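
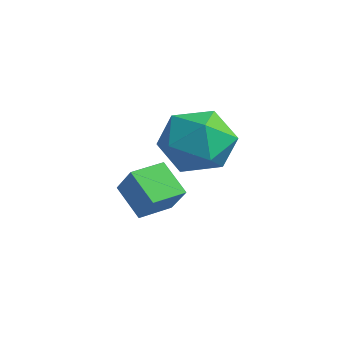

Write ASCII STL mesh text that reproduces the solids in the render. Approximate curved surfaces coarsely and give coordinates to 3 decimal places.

solid 
facet normal 0.390 0.863 -0.320
outer loop
vertex 3.461 -3.184 -0.37
vertex 2.673 -2.559 0.356
vertex 3.783 -2.898 0.793
endloop
endfacet
facet normal 0.880 0.344 -0.328
outer loop
vertex 3.461 -3.184 -0.37
vertex 3.783 -2.898 0.793
vertex 4.05 -4.019 0.333
endloop
endfacet
facet normal 0.638 -0.180 -0.748
outer loop
vertex 3.461 -3.184 -0.37
vertex 4.05 -4.019 0.333
vertex 3.105 -4.373 -0.388
endloop
endfacet
facet normal -0.000 0.015 -1.000
outer loop
vertex 3.461 -3.184 -0.37
vertex 3.105 -4.373 -0.388
vertex 2.254 -3.47 -0.374
endloop
endfacet
facet normal -0.154 0.660 -0.735
outer loop
vertex 3.461 -3.184 -0.37
vertex 2.254 -3.47 -0.374
vertex 2.673 -2.559 0.356
endloop
endfacet
facet normal 0.938 0.086 0.335
outer loop
vertex 4.05 -4.019 0.333
vertex 3.783 -2.898 0.793
vertex 3.626 -3.91 1.494
endloop
endfacet
facet normal 0.146 0.926 0.347
outer loop
vertex 3.783 -2.898 0.793
vertex 2.673 -2.559 0.356
vertex 2.775 -3.007 1.508
endloop
endfacet
facet normal -0.734 0.597 -0.324
outer loop
vertex 2.673 -2.559 0.356
vertex 2.254 -3.47 -0.374
vertex 1.83 -3.361 0.787
endloop
endfacet
facet normal -0.485 -0.446 -0.752
outer loop
vertex 2.254 -3.47 -0.374
vertex 3.105 -4.373 -0.388
vertex 2.097 -4.482 0.327
endloop
endfacet
facet normal 0.548 -0.762 -0.345
outer loop
vertex 3.105 -4.373 -0.388
vertex 4.05 -4.019 0.333
vertex 3.207 -4.821 0.764
endloop
endfacet
facet normal 0.000 -0.015 1.000
outer loop
vertex 2.419 -4.196 1.49
vertex 3.626 -3.91 1.494
vertex 2.775 -3.007 1.508
endloop
endfacet
facet normal -0.638 0.180 0.748
outer loop
vertex 2.419 -4.196 1.49
vertex 2.775 -3.007 1.508
vertex 1.83 -3.361 0.787
endloop
endfacet
facet normal -0.880 -0.344 0.328
outer loop
vertex 2.419 -4.196 1.49
vertex 1.83 -3.361 0.787
vertex 2.097 -4.482 0.327
endloop
endfacet
facet normal -0.390 -0.863 0.320
outer loop
vertex 2.419 -4.196 1.49
vertex 2.097 -4.482 0.327
vertex 3.207 -4.821 0.764
endloop
endfacet
facet normal 0.154 -0.660 0.735
outer loop
vertex 2.419 -4.196 1.49
vertex 3.207 -4.821 0.764
vertex 3.626 -3.91 1.494
endloop
endfacet
facet normal 0.485 0.446 0.752
outer loop
vertex 2.775 -3.007 1.508
vertex 3.626 -3.91 1.494
vertex 3.783 -2.898 0.793
endloop
endfacet
facet normal -0.548 0.762 0.345
outer loop
vertex 1.83 -3.361 0.787
vertex 2.775 -3.007 1.508
vertex 2.673 -2.559 0.356
endloop
endfacet
facet normal -0.938 -0.086 -0.335
outer loop
vertex 2.097 -4.482 0.327
vertex 1.83 -3.361 0.787
vertex 2.254 -3.47 -0.374
endloop
endfacet
facet normal -0.146 -0.926 -0.347
outer loop
vertex 3.207 -4.821 0.764
vertex 2.097 -4.482 0.327
vertex 3.105 -4.373 -0.388
endloop
endfacet
facet normal 0.734 -0.597 0.324
outer loop
vertex 3.626 -3.91 1.494
vertex 3.207 -4.821 0.764
vertex 4.05 -4.019 0.333
endloop
endfacet
facet normal -0.771 -0.070 0.633
outer loop
vertex 0.59 -4.389 -1.422
vertex 0.543 -3.212 -1.35
vertex -0.217 -4.361 -2.402
endloop
endfacet
facet normal 0.040 -0.997 -0.061
outer loop
vertex 0.817 -4.268 -3.25
vertex 0.59 -4.389 -1.422
vertex -0.217 -4.361 -2.402
endloop
endfacet
facet normal -0.771 -0.070 0.633
outer loop
vertex -0.217 -4.361 -2.402
vertex 0.543 -3.212 -1.35
vertex -0.264 -3.184 -2.33
endloop
endfacet
facet normal -0.635 0.022 -0.772
outer loop
vertex -0.264 -3.184 -2.33
vertex 0.817 -4.268 -3.25
vertex -0.217 -4.361 -2.402
endloop
endfacet
facet normal 0.635 -0.022 0.772
outer loop
vertex 0.59 -4.389 -1.422
vertex 1.577 -3.119 -2.198
vertex 0.543 -3.212 -1.35
endloop
endfacet
facet normal 0.040 -0.997 -0.061
outer loop
vertex 1.624 -4.296 -2.27
vertex 0.59 -4.389 -1.422
vertex 0.817 -4.268 -3.25
endloop
endfacet
facet normal 0.635 -0.022 0.772
outer loop
vertex 1.624 -4.296 -2.27
vertex 1.577 -3.119 -2.198
vertex 0.59 -4.389 -1.422
endloop
endfacet
facet normal -0.040 0.997 0.061
outer loop
vertex 0.543 -3.212 -1.35
vertex 1.577 -3.119 -2.198
vertex -0.264 -3.184 -2.33
endloop
endfacet
facet normal -0.635 0.022 -0.772
outer loop
vertex 0.77 -3.091 -3.178
vertex 0.817 -4.268 -3.25
vertex -0.264 -3.184 -2.33
endloop
endfacet
facet normal -0.040 0.997 0.061
outer loop
vertex -0.264 -3.184 -2.33
vertex 1.577 -3.119 -2.198
vertex 0.77 -3.091 -3.178
endloop
endfacet
facet normal 0.771 0.070 -0.633
outer loop
vertex 0.77 -3.091 -3.178
vertex 1.624 -4.296 -2.27
vertex 0.817 -4.268 -3.25
endloop
endfacet
facet normal 0.771 0.070 -0.633
outer loop
vertex 1.577 -3.119 -2.198
vertex 1.624 -4.296 -2.27
vertex 0.77 -3.091 -3.178
endloop
endfacet

endsolid


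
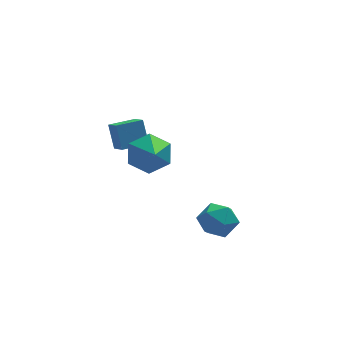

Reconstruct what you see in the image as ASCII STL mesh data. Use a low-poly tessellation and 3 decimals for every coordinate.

solid 
facet normal -0.955 -0.294 0.023
outer loop
vertex -1.959 2.405 1.269
vertex -2.218 3.211 0.815
vertex -1.791 1.765 0.035
endloop
endfacet
facet normal 0.270 -0.839 0.472
outer loop
vertex -0.482 2.169 0.005
vertex -1.959 2.405 1.269
vertex -1.791 1.765 0.035
endloop
endfacet
facet normal -0.956 -0.294 0.022
outer loop
vertex -1.791 1.765 0.035
vertex -2.218 3.211 0.815
vertex -2.049 2.571 -0.418
endloop
endfacet
facet normal 0.121 -0.457 -0.881
outer loop
vertex -2.049 2.571 -0.418
vertex -0.482 2.169 0.005
vertex -1.791 1.765 0.035
endloop
endfacet
facet normal -0.121 0.457 0.881
outer loop
vertex -1.959 2.405 1.269
vertex -0.909 3.615 0.785
vertex -2.218 3.211 0.815
endloop
endfacet
facet normal 0.270 -0.839 0.472
outer loop
vertex -0.651 2.809 1.238
vertex -1.959 2.405 1.269
vertex -0.482 2.169 0.005
endloop
endfacet
facet normal -0.120 0.457 0.881
outer loop
vertex -0.651 2.809 1.238
vertex -0.909 3.615 0.785
vertex -1.959 2.405 1.269
endloop
endfacet
facet normal -0.270 0.839 -0.472
outer loop
vertex -2.218 3.211 0.815
vertex -0.909 3.615 0.785
vertex -2.049 2.571 -0.418
endloop
endfacet
facet normal 0.120 -0.458 -0.881
outer loop
vertex -0.741 2.975 -0.449
vertex -0.482 2.169 0.005
vertex -2.049 2.571 -0.418
endloop
endfacet
facet normal -0.270 0.839 -0.472
outer loop
vertex -2.049 2.571 -0.418
vertex -0.909 3.615 0.785
vertex -0.741 2.975 -0.449
endloop
endfacet
facet normal 0.955 0.295 -0.022
outer loop
vertex -0.741 2.975 -0.449
vertex -0.651 2.809 1.238
vertex -0.482 2.169 0.005
endloop
endfacet
facet normal 0.956 0.293 -0.022
outer loop
vertex -0.909 3.615 0.785
vertex -0.651 2.809 1.238
vertex -0.741 2.975 -0.449
endloop
endfacet
facet normal -0.133 0.176 0.975
outer loop
vertex 1.87 -0.871 -2.233
vertex 1.48 -1.839 -2.111
vertex 2.512 -1.671 -2.001
endloop
endfacet
facet normal 0.421 0.548 0.723
outer loop
vertex 1.87 -0.871 -2.233
vertex 2.512 -1.671 -2.001
vertex 2.802 -0.954 -2.713
endloop
endfacet
facet normal 0.186 0.963 0.194
outer loop
vertex 1.87 -0.871 -2.233
vertex 2.802 -0.954 -2.713
vertex 1.95 -0.679 -3.264
endloop
endfacet
facet normal -0.514 0.849 0.118
outer loop
vertex 1.87 -0.871 -2.233
vertex 1.95 -0.679 -3.264
vertex 1.132 -1.226 -2.892
endloop
endfacet
facet normal -0.712 0.363 0.602
outer loop
vertex 1.87 -0.871 -2.233
vertex 1.132 -1.226 -2.892
vertex 1.48 -1.839 -2.111
endloop
endfacet
facet normal 0.890 0.085 0.448
outer loop
vertex 2.802 -0.954 -2.713
vertex 2.512 -1.671 -2.001
vertex 2.988 -1.974 -2.888
endloop
endfacet
facet normal -0.007 -0.516 0.857
outer loop
vertex 2.512 -1.671 -2.001
vertex 1.48 -1.839 -2.111
vertex 2.17 -2.521 -2.516
endloop
endfacet
facet normal -0.944 -0.215 0.252
outer loop
vertex 1.48 -1.839 -2.111
vertex 1.132 -1.226 -2.892
vertex 1.318 -2.246 -3.067
endloop
endfacet
facet normal -0.625 0.573 -0.531
outer loop
vertex 1.132 -1.226 -2.892
vertex 1.95 -0.679 -3.264
vertex 1.608 -1.529 -3.779
endloop
endfacet
facet normal 0.509 0.758 -0.409
outer loop
vertex 1.95 -0.679 -3.264
vertex 2.802 -0.954 -2.713
vertex 2.64 -1.361 -3.669
endloop
endfacet
facet normal 0.514 -0.849 -0.118
outer loop
vertex 2.25 -2.329 -3.547
vertex 2.988 -1.974 -2.888
vertex 2.17 -2.521 -2.516
endloop
endfacet
facet normal -0.186 -0.963 -0.194
outer loop
vertex 2.25 -2.329 -3.547
vertex 2.17 -2.521 -2.516
vertex 1.318 -2.246 -3.067
endloop
endfacet
facet normal -0.421 -0.548 -0.723
outer loop
vertex 2.25 -2.329 -3.547
vertex 1.318 -2.246 -3.067
vertex 1.608 -1.529 -3.779
endloop
endfacet
facet normal 0.133 -0.176 -0.975
outer loop
vertex 2.25 -2.329 -3.547
vertex 1.608 -1.529 -3.779
vertex 2.64 -1.361 -3.669
endloop
endfacet
facet normal 0.712 -0.363 -0.602
outer loop
vertex 2.25 -2.329 -3.547
vertex 2.64 -1.361 -3.669
vertex 2.988 -1.974 -2.888
endloop
endfacet
facet normal 0.625 -0.573 0.531
outer loop
vertex 2.17 -2.521 -2.516
vertex 2.988 -1.974 -2.888
vertex 2.512 -1.671 -2.001
endloop
endfacet
facet normal -0.509 -0.758 0.409
outer loop
vertex 1.318 -2.246 -3.067
vertex 2.17 -2.521 -2.516
vertex 1.48 -1.839 -2.111
endloop
endfacet
facet normal -0.890 -0.085 -0.448
outer loop
vertex 1.608 -1.529 -3.779
vertex 1.318 -2.246 -3.067
vertex 1.132 -1.226 -2.892
endloop
endfacet
facet normal 0.007 0.516 -0.857
outer loop
vertex 2.64 -1.361 -3.669
vertex 1.608 -1.529 -3.779
vertex 1.95 -0.679 -3.264
endloop
endfacet
facet normal 0.944 0.215 -0.252
outer loop
vertex 2.988 -1.974 -2.888
vertex 2.64 -1.361 -3.669
vertex 2.802 -0.954 -2.713
endloop
endfacet
facet normal 0.017 0.830 -0.557
outer loop
vertex -0.173 -1.933 2.86
vertex -1.151 -2.161 2.49
vertex -1.038 -1.57 3.374
endloop
endfacet
facet normal 0.535 0.084 0.841
outer loop
vertex -0.173 -1.933 2.86
vertex -1.038 -1.57 3.374
vertex -1.189 -3.979 3.71
endloop
endfacet
facet normal 0.017 0.830 -0.557
outer loop
vertex -1.038 -1.57 3.374
vertex -1.151 -2.161 2.49
vertex -2.016 -1.798 3.005
endloop
endfacet
facet normal -0.380 0.151 0.913
outer loop
vertex -1.038 -1.57 3.374
vertex -2.016 -1.798 3.005
vertex -1.189 -3.979 3.71
endloop
endfacet
facet normal 0.017 0.830 -0.557
outer loop
vertex -2.016 -1.798 3.005
vertex -1.151 -2.161 2.49
vertex -2.129 -2.389 2.12
endloop
endfacet
facet normal -0.922 -0.256 0.289
outer loop
vertex -2.016 -1.798 3.005
vertex -2.129 -2.389 2.12
vertex -1.189 -3.979 3.71
endloop
endfacet
facet normal 0.017 0.830 -0.557
outer loop
vertex -2.129 -2.389 2.12
vertex -1.151 -2.161 2.49
vertex -1.264 -2.752 1.605
endloop
endfacet
facet normal -0.549 -0.731 -0.406
outer loop
vertex -2.129 -2.389 2.12
vertex -1.264 -2.752 1.605
vertex -1.189 -3.979 3.71
endloop
endfacet
facet normal 0.017 0.830 -0.557
outer loop
vertex -1.264 -2.752 1.605
vertex -1.151 -2.161 2.49
vertex -0.286 -2.524 1.975
endloop
endfacet
facet normal 0.367 -0.798 -0.478
outer loop
vertex -1.264 -2.752 1.605
vertex -0.286 -2.524 1.975
vertex -1.189 -3.979 3.71
endloop
endfacet
facet normal 0.017 0.830 -0.557
outer loop
vertex -0.286 -2.524 1.975
vertex -1.151 -2.161 2.49
vertex -0.173 -1.933 2.86
endloop
endfacet
facet normal 0.909 -0.391 0.145
outer loop
vertex -0.286 -2.524 1.975
vertex -0.173 -1.933 2.86
vertex -1.189 -3.979 3.71
endloop
endfacet

endsolid


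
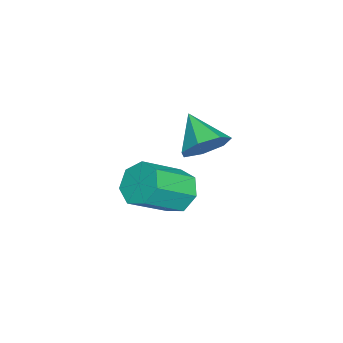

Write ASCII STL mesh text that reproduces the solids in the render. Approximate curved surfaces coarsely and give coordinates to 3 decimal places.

solid 
facet normal 0.638 0.522 -0.566
outer loop
vertex 3.662 -1.587 0.193
vertex 3.164 -1.483 -0.273
vertex 3.331 -1.095 0.273
endloop
endfacet
facet normal 0.164 -0.050 0.985
outer loop
vertex 3.662 -1.587 0.193
vertex 3.331 -1.095 0.273
vertex 2.436 -2.077 0.373
endloop
endfacet
facet normal 0.638 0.522 -0.566
outer loop
vertex 3.331 -1.095 0.273
vertex 3.164 -1.483 -0.273
vertex 2.874 -0.895 -0.058
endloop
endfacet
facet normal -0.392 0.440 0.808
outer loop
vertex 3.331 -1.095 0.273
vertex 2.874 -0.895 -0.058
vertex 2.436 -2.077 0.373
endloop
endfacet
facet normal 0.639 0.522 -0.566
outer loop
vertex 2.874 -0.895 -0.058
vertex 3.164 -1.483 -0.273
vertex 2.635 -1.137 -0.551
endloop
endfacet
facet normal -0.883 0.410 0.227
outer loop
vertex 2.874 -0.895 -0.058
vertex 2.635 -1.137 -0.551
vertex 2.436 -2.077 0.373
endloop
endfacet
facet normal 0.639 0.522 -0.566
outer loop
vertex 2.635 -1.137 -0.551
vertex 3.164 -1.483 -0.273
vertex 2.795 -1.64 -0.834
endloop
endfacet
facet normal -0.939 -0.118 -0.322
outer loop
vertex 2.635 -1.137 -0.551
vertex 2.795 -1.64 -0.834
vertex 2.436 -2.077 0.373
endloop
endfacet
facet normal 0.638 0.522 -0.566
outer loop
vertex 2.795 -1.64 -0.834
vertex 3.164 -1.483 -0.273
vertex 3.232 -2.024 -0.695
endloop
endfacet
facet normal -0.518 -0.743 -0.423
outer loop
vertex 2.795 -1.64 -0.834
vertex 3.232 -2.024 -0.695
vertex 2.436 -2.077 0.373
endloop
endfacet
facet normal 0.639 0.522 -0.566
outer loop
vertex 3.232 -2.024 -0.695
vertex 3.164 -1.483 -0.273
vertex 3.618 -2.001 -0.238
endloop
endfacet
facet normal 0.063 -0.998 -0.003
outer loop
vertex 3.232 -2.024 -0.695
vertex 3.618 -2.001 -0.238
vertex 2.436 -2.077 0.373
endloop
endfacet
facet normal 0.639 0.521 -0.566
outer loop
vertex 3.618 -2.001 -0.238
vertex 3.164 -1.483 -0.273
vertex 3.662 -1.587 0.193
endloop
endfacet
facet normal 0.367 -0.689 0.625
outer loop
vertex 3.618 -2.001 -0.238
vertex 3.662 -1.587 0.193
vertex 2.436 -2.077 0.373
endloop
endfacet
facet normal -0.590 0.567 -0.575
outer loop
vertex 1.981 -2.737 -3.885
vertex 1.644 -2.51 -3.316
vertex 2.209 -2.237 -3.626
endloop
endfacet
facet normal 0.715 0.036 -0.698
outer loop
vertex 1.981 -2.737 -3.885
vertex 2.209 -2.237 -3.626
vertex 2.854 -3.577 -3.034
endloop
endfacet
facet normal 0.716 0.036 -0.697
outer loop
vertex 2.854 -3.577 -3.034
vertex 2.209 -2.237 -3.626
vertex 3.081 -3.077 -2.775
endloop
endfacet
facet normal 0.590 -0.566 0.575
outer loop
vertex 2.854 -3.577 -3.034
vertex 3.081 -3.077 -2.775
vertex 2.516 -3.35 -2.464
endloop
endfacet
facet normal -0.590 0.567 -0.575
outer loop
vertex 2.209 -2.237 -3.626
vertex 1.644 -2.51 -3.316
vertex 2.011 -1.943 -3.133
endloop
endfacet
facet normal 0.739 0.666 -0.100
outer loop
vertex 2.209 -2.237 -3.626
vertex 2.011 -1.943 -3.133
vertex 3.081 -3.077 -2.775
endloop
endfacet
facet normal 0.739 0.665 -0.103
outer loop
vertex 3.081 -3.077 -2.775
vertex 2.011 -1.943 -3.133
vertex 2.884 -2.782 -2.282
endloop
endfacet
facet normal 0.590 -0.567 0.575
outer loop
vertex 3.081 -3.077 -2.775
vertex 2.884 -2.782 -2.282
vertex 2.516 -3.35 -2.464
endloop
endfacet
facet normal -0.590 0.567 -0.575
outer loop
vertex 2.011 -1.943 -3.133
vertex 1.644 -2.51 -3.316
vertex 1.536 -2.076 -2.777
endloop
endfacet
facet normal 0.206 0.794 0.572
outer loop
vertex 2.011 -1.943 -3.133
vertex 1.536 -2.076 -2.777
vertex 2.884 -2.782 -2.282
endloop
endfacet
facet normal 0.206 0.794 0.572
outer loop
vertex 2.884 -2.782 -2.282
vertex 1.536 -2.076 -2.777
vertex 2.409 -2.915 -1.926
endloop
endfacet
facet normal 0.590 -0.567 0.575
outer loop
vertex 2.884 -2.782 -2.282
vertex 2.409 -2.915 -1.926
vertex 2.516 -3.35 -2.464
endloop
endfacet
facet normal -0.590 0.567 -0.575
outer loop
vertex 1.536 -2.076 -2.777
vertex 1.644 -2.51 -3.316
vertex 1.143 -2.536 -2.827
endloop
endfacet
facet normal -0.482 0.324 0.814
outer loop
vertex 1.536 -2.076 -2.777
vertex 1.143 -2.536 -2.827
vertex 2.409 -2.915 -1.926
endloop
endfacet
facet normal -0.482 0.324 0.814
outer loop
vertex 2.409 -2.915 -1.926
vertex 1.143 -2.536 -2.827
vertex 2.016 -3.375 -1.976
endloop
endfacet
facet normal 0.590 -0.567 0.575
outer loop
vertex 2.409 -2.915 -1.926
vertex 2.016 -3.375 -1.976
vertex 2.516 -3.35 -2.464
endloop
endfacet
facet normal -0.590 0.567 -0.574
outer loop
vertex 1.143 -2.536 -2.827
vertex 1.644 -2.51 -3.316
vertex 1.126 -2.977 -3.245
endloop
endfacet
facet normal -0.807 -0.390 0.444
outer loop
vertex 1.143 -2.536 -2.827
vertex 1.126 -2.977 -3.245
vertex 2.016 -3.375 -1.976
endloop
endfacet
facet normal -0.807 -0.390 0.444
outer loop
vertex 2.016 -3.375 -1.976
vertex 1.126 -2.977 -3.245
vertex 1.999 -3.816 -2.394
endloop
endfacet
facet normal 0.589 -0.568 0.575
outer loop
vertex 2.016 -3.375 -1.976
vertex 1.999 -3.816 -2.394
vertex 2.516 -3.35 -2.464
endloop
endfacet
facet normal -0.590 0.567 -0.575
outer loop
vertex 1.126 -2.977 -3.245
vertex 1.644 -2.51 -3.316
vertex 1.499 -3.066 -3.716
endloop
endfacet
facet normal -0.524 -0.811 -0.262
outer loop
vertex 1.126 -2.977 -3.245
vertex 1.499 -3.066 -3.716
vertex 1.999 -3.816 -2.394
endloop
endfacet
facet normal -0.525 -0.810 -0.261
outer loop
vertex 1.999 -3.816 -2.394
vertex 1.499 -3.066 -3.716
vertex 2.372 -3.906 -2.865
endloop
endfacet
facet normal 0.589 -0.567 0.575
outer loop
vertex 1.999 -3.816 -2.394
vertex 2.372 -3.906 -2.865
vertex 2.516 -3.35 -2.464
endloop
endfacet
facet normal -0.589 0.567 -0.575
outer loop
vertex 1.499 -3.066 -3.716
vertex 1.644 -2.51 -3.316
vertex 1.981 -2.737 -3.885
endloop
endfacet
facet normal 0.153 -0.620 -0.769
outer loop
vertex 1.499 -3.066 -3.716
vertex 1.981 -2.737 -3.885
vertex 2.372 -3.906 -2.865
endloop
endfacet
facet normal 0.153 -0.620 -0.769
outer loop
vertex 2.372 -3.906 -2.865
vertex 1.981 -2.737 -3.885
vertex 2.854 -3.577 -3.034
endloop
endfacet
facet normal 0.589 -0.567 0.575
outer loop
vertex 2.372 -3.906 -2.865
vertex 2.854 -3.577 -3.034
vertex 2.516 -3.35 -2.464
endloop
endfacet

endsolid


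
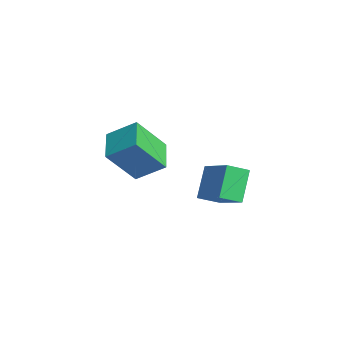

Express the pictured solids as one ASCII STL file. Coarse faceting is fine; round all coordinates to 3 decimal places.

solid 
facet normal -0.492 0.363 0.791
outer loop
vertex -4.17 3.312 -2.957
vertex -2.568 3.713 -2.145
vertex -4.183 4.3 -3.418
endloop
endfacet
facet normal -0.871 -0.217 -0.441
outer loop
vertex -3.352 3.687 -4.755
vertex -4.17 3.312 -2.957
vertex -4.183 4.3 -3.418
endloop
endfacet
facet normal -0.492 0.362 0.791
outer loop
vertex -4.183 4.3 -3.418
vertex -2.568 3.713 -2.145
vertex -2.582 4.701 -2.606
endloop
endfacet
facet normal -0.012 0.906 -0.423
outer loop
vertex -2.582 4.701 -2.606
vertex -3.352 3.687 -4.755
vertex -4.183 4.3 -3.418
endloop
endfacet
facet normal 0.012 -0.906 0.423
outer loop
vertex -4.17 3.312 -2.957
vertex -1.737 3.1 -3.482
vertex -2.568 3.713 -2.145
endloop
endfacet
facet normal -0.870 -0.218 -0.441
outer loop
vertex -3.338 2.699 -4.294
vertex -4.17 3.312 -2.957
vertex -3.352 3.687 -4.755
endloop
endfacet
facet normal 0.012 -0.906 0.423
outer loop
vertex -3.338 2.699 -4.294
vertex -1.737 3.1 -3.482
vertex -4.17 3.312 -2.957
endloop
endfacet
facet normal 0.871 0.218 0.441
outer loop
vertex -2.568 3.713 -2.145
vertex -1.737 3.1 -3.482
vertex -2.582 4.701 -2.606
endloop
endfacet
facet normal -0.012 0.906 -0.423
outer loop
vertex -1.75 4.088 -3.943
vertex -3.352 3.687 -4.755
vertex -2.582 4.701 -2.606
endloop
endfacet
facet normal 0.870 0.218 0.442
outer loop
vertex -2.582 4.701 -2.606
vertex -1.737 3.1 -3.482
vertex -1.75 4.088 -3.943
endloop
endfacet
facet normal 0.492 -0.362 -0.792
outer loop
vertex -1.75 4.088 -3.943
vertex -3.338 2.699 -4.294
vertex -3.352 3.687 -4.755
endloop
endfacet
facet normal 0.492 -0.363 -0.791
outer loop
vertex -1.737 3.1 -3.482
vertex -3.338 2.699 -4.294
vertex -1.75 4.088 -3.943
endloop
endfacet
facet normal -0.904 0.288 0.315
outer loop
vertex -1.256 -0.476 1.602
vertex -1.388 0.757 0.097
vertex -1.867 -1.519 0.802
endloop
endfacet
facet normal 0.068 -0.632 0.772
outer loop
vertex -0.492 -1.957 0.323
vertex -1.256 -0.476 1.602
vertex -1.867 -1.519 0.802
endloop
endfacet
facet normal -0.905 0.288 0.314
outer loop
vertex -1.867 -1.519 0.802
vertex -1.388 0.757 0.097
vertex -1.998 -0.287 -0.704
endloop
endfacet
facet normal -0.421 -0.720 -0.552
outer loop
vertex -1.998 -0.287 -0.704
vertex -0.492 -1.957 0.323
vertex -1.867 -1.519 0.802
endloop
endfacet
facet normal 0.422 0.719 0.552
outer loop
vertex -1.256 -0.476 1.602
vertex -0.013 0.319 -0.382
vertex -1.388 0.757 0.097
endloop
endfacet
facet normal 0.068 -0.632 0.772
outer loop
vertex 0.118 -0.913 1.124
vertex -1.256 -0.476 1.602
vertex -0.492 -1.957 0.323
endloop
endfacet
facet normal 0.421 0.720 0.552
outer loop
vertex 0.118 -0.913 1.124
vertex -0.013 0.319 -0.382
vertex -1.256 -0.476 1.602
endloop
endfacet
facet normal -0.068 0.632 -0.772
outer loop
vertex -1.388 0.757 0.097
vertex -0.013 0.319 -0.382
vertex -1.998 -0.287 -0.704
endloop
endfacet
facet normal -0.421 -0.719 -0.552
outer loop
vertex -0.624 -0.724 -1.182
vertex -0.492 -1.957 0.323
vertex -1.998 -0.287 -0.704
endloop
endfacet
facet normal -0.068 0.632 -0.772
outer loop
vertex -1.998 -0.287 -0.704
vertex -0.013 0.319 -0.382
vertex -0.624 -0.724 -1.182
endloop
endfacet
facet normal 0.905 -0.287 -0.315
outer loop
vertex -0.624 -0.724 -1.182
vertex 0.118 -0.913 1.124
vertex -0.492 -1.957 0.323
endloop
endfacet
facet normal 0.904 -0.288 -0.315
outer loop
vertex -0.013 0.319 -0.382
vertex 0.118 -0.913 1.124
vertex -0.624 -0.724 -1.182
endloop
endfacet

endsolid


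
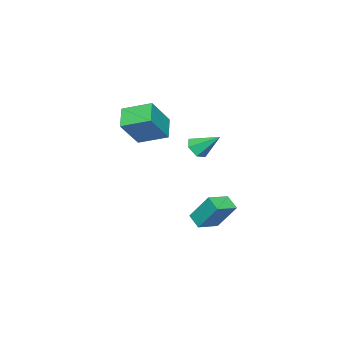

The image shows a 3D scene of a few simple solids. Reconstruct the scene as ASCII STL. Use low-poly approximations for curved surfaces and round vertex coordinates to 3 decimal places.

solid 
facet normal -0.923 0.295 -0.248
outer loop
vertex -4.568 1.838 -2.213
vertex -4.2 2.576 -2.703
vertex -4.493 0.772 -3.759
endloop
endfacet
facet normal -0.384 -0.769 0.511
outer loop
vertex -3.22 0.364 -3.417
vertex -4.568 1.838 -2.213
vertex -4.493 0.772 -3.759
endloop
endfacet
facet normal -0.923 0.295 -0.248
outer loop
vertex -4.493 0.772 -3.759
vertex -4.2 2.576 -2.703
vertex -4.125 1.51 -4.25
endloop
endfacet
facet normal 0.039 -0.567 -0.823
outer loop
vertex -4.125 1.51 -4.25
vertex -3.22 0.364 -3.417
vertex -4.493 0.772 -3.759
endloop
endfacet
facet normal -0.040 0.566 0.823
outer loop
vertex -4.568 1.838 -2.213
vertex -2.927 2.168 -2.361
vertex -4.2 2.576 -2.703
endloop
endfacet
facet normal -0.384 -0.769 0.511
outer loop
vertex -3.295 1.43 -1.87
vertex -4.568 1.838 -2.213
vertex -3.22 0.364 -3.417
endloop
endfacet
facet normal -0.040 0.567 0.823
outer loop
vertex -3.295 1.43 -1.87
vertex -2.927 2.168 -2.361
vertex -4.568 1.838 -2.213
endloop
endfacet
facet normal 0.384 0.769 -0.511
outer loop
vertex -4.2 2.576 -2.703
vertex -2.927 2.168 -2.361
vertex -4.125 1.51 -4.25
endloop
endfacet
facet normal 0.040 -0.567 -0.823
outer loop
vertex -2.852 1.102 -3.907
vertex -3.22 0.364 -3.417
vertex -4.125 1.51 -4.25
endloop
endfacet
facet normal 0.384 0.769 -0.511
outer loop
vertex -4.125 1.51 -4.25
vertex -2.927 2.168 -2.361
vertex -2.852 1.102 -3.907
endloop
endfacet
facet normal 0.923 -0.295 0.248
outer loop
vertex -2.852 1.102 -3.907
vertex -3.295 1.43 -1.87
vertex -3.22 0.364 -3.417
endloop
endfacet
facet normal 0.923 -0.295 0.248
outer loop
vertex -2.927 2.168 -2.361
vertex -3.295 1.43 -1.87
vertex -2.852 1.102 -3.907
endloop
endfacet
facet normal 0.121 -0.774 -0.621
outer loop
vertex -1.629 1.707 1.773
vertex -2.196 1.389 2.059
vertex -2.276 1.823 1.502
endloop
endfacet
facet normal 0.324 0.853 -0.408
outer loop
vertex -1.629 1.707 1.773
vertex -2.276 1.823 1.502
vertex -2.384 2.591 3.021
endloop
endfacet
facet normal 0.120 -0.775 -0.621
outer loop
vertex -2.276 1.823 1.502
vertex -2.196 1.389 2.059
vertex -2.842 1.505 1.789
endloop
endfacet
facet normal -0.594 0.700 -0.396
outer loop
vertex -2.276 1.823 1.502
vertex -2.842 1.505 1.789
vertex -2.384 2.591 3.021
endloop
endfacet
facet normal 0.120 -0.776 -0.620
outer loop
vertex -2.842 1.505 1.789
vertex -2.196 1.389 2.059
vertex -2.763 1.072 2.346
endloop
endfacet
facet normal -0.962 0.133 0.240
outer loop
vertex -2.842 1.505 1.789
vertex -2.763 1.072 2.346
vertex -2.384 2.591 3.021
endloop
endfacet
facet normal 0.120 -0.776 -0.620
outer loop
vertex -2.763 1.072 2.346
vertex -2.196 1.389 2.059
vertex -2.117 0.956 2.616
endloop
endfacet
facet normal -0.413 -0.282 0.866
outer loop
vertex -2.763 1.072 2.346
vertex -2.117 0.956 2.616
vertex -2.384 2.591 3.021
endloop
endfacet
facet normal 0.122 -0.775 -0.620
outer loop
vertex -2.117 0.956 2.616
vertex -2.196 1.389 2.059
vertex -1.55 1.274 2.33
endloop
endfacet
facet normal 0.503 -0.129 0.854
outer loop
vertex -2.117 0.956 2.616
vertex -1.55 1.274 2.33
vertex -2.384 2.591 3.021
endloop
endfacet
facet normal 0.122 -0.775 -0.620
outer loop
vertex -1.55 1.274 2.33
vertex -2.196 1.389 2.059
vertex -1.629 1.707 1.773
endloop
endfacet
facet normal 0.872 0.438 0.217
outer loop
vertex -1.55 1.274 2.33
vertex -1.629 1.707 1.773
vertex -2.384 2.591 3.021
endloop
endfacet
facet normal -0.635 0.113 -0.764
outer loop
vertex -3.834 -3.001 2.089
vertex -4.252 -1.437 2.668
vertex -2.822 -2.45 1.33
endloop
endfacet
facet normal 0.243 -0.910 -0.336
outer loop
vertex -1.508 -2.683 2.912
vertex -3.834 -3.001 2.089
vertex -2.822 -2.45 1.33
endloop
endfacet
facet normal -0.635 0.113 -0.764
outer loop
vertex -2.822 -2.45 1.33
vertex -4.252 -1.437 2.668
vertex -3.24 -0.885 1.909
endloop
endfacet
facet normal 0.733 0.399 -0.550
outer loop
vertex -3.24 -0.885 1.909
vertex -1.508 -2.683 2.912
vertex -2.822 -2.45 1.33
endloop
endfacet
facet normal -0.733 -0.400 0.550
outer loop
vertex -3.834 -3.001 2.089
vertex -2.938 -1.67 4.25
vertex -4.252 -1.437 2.668
endloop
endfacet
facet normal 0.244 -0.910 -0.337
outer loop
vertex -2.52 -3.235 3.671
vertex -3.834 -3.001 2.089
vertex -1.508 -2.683 2.912
endloop
endfacet
facet normal -0.733 -0.399 0.550
outer loop
vertex -2.52 -3.235 3.671
vertex -2.938 -1.67 4.25
vertex -3.834 -3.001 2.089
endloop
endfacet
facet normal -0.244 0.910 0.336
outer loop
vertex -4.252 -1.437 2.668
vertex -2.938 -1.67 4.25
vertex -3.24 -0.885 1.909
endloop
endfacet
facet normal 0.733 0.400 -0.550
outer loop
vertex -1.926 -1.119 3.491
vertex -1.508 -2.683 2.912
vertex -3.24 -0.885 1.909
endloop
endfacet
facet normal -0.243 0.910 0.336
outer loop
vertex -3.24 -0.885 1.909
vertex -2.938 -1.67 4.25
vertex -1.926 -1.119 3.491
endloop
endfacet
facet normal 0.635 -0.113 0.764
outer loop
vertex -1.926 -1.119 3.491
vertex -2.52 -3.235 3.671
vertex -1.508 -2.683 2.912
endloop
endfacet
facet normal 0.635 -0.113 0.764
outer loop
vertex -2.938 -1.67 4.25
vertex -2.52 -3.235 3.671
vertex -1.926 -1.119 3.491
endloop
endfacet

endsolid


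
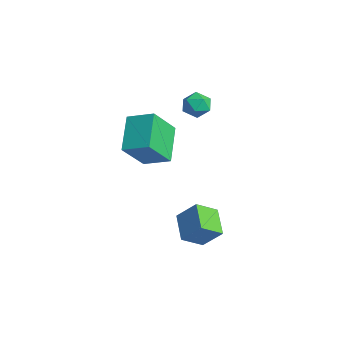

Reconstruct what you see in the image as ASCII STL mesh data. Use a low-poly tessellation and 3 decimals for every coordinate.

solid 
facet normal -0.546 0.670 0.502
outer loop
vertex -2.863 2.668 3.72
vertex -2.529 2.399 4.443
vertex -2.159 3.021 4.015
endloop
endfacet
facet normal -0.392 0.908 -0.152
outer loop
vertex -2.863 2.668 3.72
vertex -2.159 3.021 4.015
vertex -2.233 2.852 3.195
endloop
endfacet
facet normal -0.648 0.438 -0.623
outer loop
vertex -2.863 2.668 3.72
vertex -2.233 2.852 3.195
vertex -2.648 2.125 3.115
endloop
endfacet
facet normal -0.961 -0.090 -0.261
outer loop
vertex -2.863 2.668 3.72
vertex -2.648 2.125 3.115
vertex -2.831 1.845 3.887
endloop
endfacet
facet normal -0.899 0.053 0.435
outer loop
vertex -2.863 2.668 3.72
vertex -2.831 1.845 3.887
vertex -2.529 2.399 4.443
endloop
endfacet
facet normal 0.320 0.922 -0.219
outer loop
vertex -2.233 2.852 3.195
vertex -2.159 3.021 4.015
vertex -1.509 2.695 3.593
endloop
endfacet
facet normal 0.068 0.538 0.840
outer loop
vertex -2.159 3.021 4.015
vertex -2.529 2.399 4.443
vertex -1.692 2.415 4.365
endloop
endfacet
facet normal -0.502 -0.461 0.732
outer loop
vertex -2.529 2.399 4.443
vertex -2.831 1.845 3.887
vertex -2.107 1.688 4.285
endloop
endfacet
facet normal -0.604 -0.693 -0.394
outer loop
vertex -2.831 1.845 3.887
vertex -2.648 2.125 3.115
vertex -2.181 1.519 3.465
endloop
endfacet
facet normal -0.095 0.162 -0.982
outer loop
vertex -2.648 2.125 3.115
vertex -2.233 2.852 3.195
vertex -1.811 2.141 3.037
endloop
endfacet
facet normal 0.961 0.090 0.261
outer loop
vertex -1.477 1.872 3.76
vertex -1.509 2.695 3.593
vertex -1.692 2.415 4.365
endloop
endfacet
facet normal 0.648 -0.438 0.623
outer loop
vertex -1.477 1.872 3.76
vertex -1.692 2.415 4.365
vertex -2.107 1.688 4.285
endloop
endfacet
facet normal 0.392 -0.908 0.152
outer loop
vertex -1.477 1.872 3.76
vertex -2.107 1.688 4.285
vertex -2.181 1.519 3.465
endloop
endfacet
facet normal 0.546 -0.670 -0.502
outer loop
vertex -1.477 1.872 3.76
vertex -2.181 1.519 3.465
vertex -1.811 2.141 3.037
endloop
endfacet
facet normal 0.899 -0.053 -0.435
outer loop
vertex -1.477 1.872 3.76
vertex -1.811 2.141 3.037
vertex -1.509 2.695 3.593
endloop
endfacet
facet normal 0.604 0.693 0.394
outer loop
vertex -1.692 2.415 4.365
vertex -1.509 2.695 3.593
vertex -2.159 3.021 4.015
endloop
endfacet
facet normal 0.095 -0.162 0.982
outer loop
vertex -2.107 1.688 4.285
vertex -1.692 2.415 4.365
vertex -2.529 2.399 4.443
endloop
endfacet
facet normal -0.320 -0.922 0.219
outer loop
vertex -2.181 1.519 3.465
vertex -2.107 1.688 4.285
vertex -2.831 1.845 3.887
endloop
endfacet
facet normal -0.068 -0.538 -0.840
outer loop
vertex -1.811 2.141 3.037
vertex -2.181 1.519 3.465
vertex -2.648 2.125 3.115
endloop
endfacet
facet normal 0.502 0.461 -0.732
outer loop
vertex -1.509 2.695 3.593
vertex -1.811 2.141 3.037
vertex -2.233 2.852 3.195
endloop
endfacet
facet normal -0.879 0.242 0.411
outer loop
vertex 1.683 -0.535 -1.244
vertex 2.379 0.181 -0.178
vertex 1.649 0.613 -1.991
endloop
endfacet
facet normal -0.477 -0.489 -0.730
outer loop
vertex 3.081 0.219 -2.662
vertex 1.683 -0.535 -1.244
vertex 1.649 0.613 -1.991
endloop
endfacet
facet normal -0.879 0.241 0.411
outer loop
vertex 1.649 0.613 -1.991
vertex 2.379 0.181 -0.178
vertex 2.344 1.328 -0.925
endloop
endfacet
facet normal -0.025 0.838 -0.546
outer loop
vertex 2.344 1.328 -0.925
vertex 3.081 0.219 -2.662
vertex 1.649 0.613 -1.991
endloop
endfacet
facet normal 0.025 -0.837 0.546
outer loop
vertex 1.683 -0.535 -1.244
vertex 3.811 -0.213 -0.849
vertex 2.379 0.181 -0.178
endloop
endfacet
facet normal -0.476 -0.490 -0.730
outer loop
vertex 3.116 -0.928 -1.915
vertex 1.683 -0.535 -1.244
vertex 3.081 0.219 -2.662
endloop
endfacet
facet normal 0.026 -0.838 0.545
outer loop
vertex 3.116 -0.928 -1.915
vertex 3.811 -0.213 -0.849
vertex 1.683 -0.535 -1.244
endloop
endfacet
facet normal 0.477 0.490 0.730
outer loop
vertex 2.379 0.181 -0.178
vertex 3.811 -0.213 -0.849
vertex 2.344 1.328 -0.925
endloop
endfacet
facet normal -0.026 0.838 -0.546
outer loop
vertex 3.777 0.935 -1.596
vertex 3.081 0.219 -2.662
vertex 2.344 1.328 -0.925
endloop
endfacet
facet normal 0.476 0.489 0.730
outer loop
vertex 2.344 1.328 -0.925
vertex 3.811 -0.213 -0.849
vertex 3.777 0.935 -1.596
endloop
endfacet
facet normal 0.879 -0.241 -0.412
outer loop
vertex 3.777 0.935 -1.596
vertex 3.116 -0.928 -1.915
vertex 3.081 0.219 -2.662
endloop
endfacet
facet normal 0.879 -0.241 -0.411
outer loop
vertex 3.811 -0.213 -0.849
vertex 3.116 -0.928 -1.915
vertex 3.777 0.935 -1.596
endloop
endfacet
facet normal -0.664 -0.660 -0.353
outer loop
vertex -0.501 -2.141 4.88
vertex -0.949 -0.846 3.302
vertex 1.04 -3.056 3.692
endloop
endfacet
facet normal 0.214 -0.620 0.755
outer loop
vertex 2.029 -2.074 4.218
vertex -0.501 -2.141 4.88
vertex 1.04 -3.056 3.692
endloop
endfacet
facet normal -0.664 -0.660 -0.353
outer loop
vertex 1.04 -3.056 3.692
vertex -0.949 -0.846 3.302
vertex 0.592 -1.761 2.114
endloop
endfacet
facet normal 0.717 -0.426 -0.553
outer loop
vertex 0.592 -1.761 2.114
vertex 2.029 -2.074 4.218
vertex 1.04 -3.056 3.692
endloop
endfacet
facet normal -0.717 0.426 0.553
outer loop
vertex -0.501 -2.141 4.88
vertex 0.04 0.136 3.828
vertex -0.949 -0.846 3.302
endloop
endfacet
facet normal 0.214 -0.620 0.755
outer loop
vertex 0.488 -1.159 5.406
vertex -0.501 -2.141 4.88
vertex 2.029 -2.074 4.218
endloop
endfacet
facet normal -0.717 0.426 0.553
outer loop
vertex 0.488 -1.159 5.406
vertex 0.04 0.136 3.828
vertex -0.501 -2.141 4.88
endloop
endfacet
facet normal -0.214 0.620 -0.755
outer loop
vertex -0.949 -0.846 3.302
vertex 0.04 0.136 3.828
vertex 0.592 -1.761 2.114
endloop
endfacet
facet normal 0.717 -0.426 -0.553
outer loop
vertex 1.581 -0.779 2.64
vertex 2.029 -2.074 4.218
vertex 0.592 -1.761 2.114
endloop
endfacet
facet normal -0.214 0.620 -0.755
outer loop
vertex 0.592 -1.761 2.114
vertex 0.04 0.136 3.828
vertex 1.581 -0.779 2.64
endloop
endfacet
facet normal 0.664 0.660 0.353
outer loop
vertex 1.581 -0.779 2.64
vertex 0.488 -1.159 5.406
vertex 2.029 -2.074 4.218
endloop
endfacet
facet normal 0.664 0.660 0.353
outer loop
vertex 0.04 0.136 3.828
vertex 0.488 -1.159 5.406
vertex 1.581 -0.779 2.64
endloop
endfacet

endsolid


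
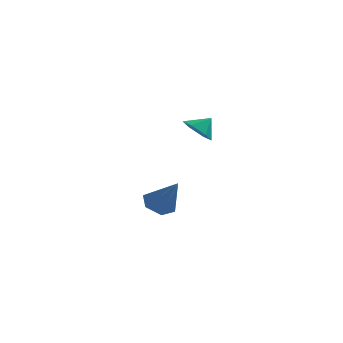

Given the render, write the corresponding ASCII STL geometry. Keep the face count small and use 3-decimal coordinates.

solid 
facet normal -0.604 -0.414 -0.681
outer loop
vertex -0.552 -1.439 2.136
vertex -1.244 -1.335 2.686
vertex -1.033 -0.691 2.108
endloop
endfacet
facet normal 0.830 0.527 -0.181
outer loop
vertex -0.552 -1.439 2.136
vertex -1.033 -0.691 2.108
vertex -0.616 -0.905 3.394
endloop
endfacet
facet normal -0.604 -0.413 -0.681
outer loop
vertex -1.033 -0.691 2.108
vertex -1.244 -1.335 2.686
vertex -1.725 -0.586 2.658
endloop
endfacet
facet normal 0.219 0.971 0.091
outer loop
vertex -1.033 -0.691 2.108
vertex -1.725 -0.586 2.658
vertex -0.616 -0.905 3.394
endloop
endfacet
facet normal -0.604 -0.413 -0.682
outer loop
vertex -1.725 -0.586 2.658
vertex -1.244 -1.335 2.686
vertex -1.936 -1.23 3.235
endloop
endfacet
facet normal -0.252 0.690 0.678
outer loop
vertex -1.725 -0.586 2.658
vertex -1.936 -1.23 3.235
vertex -0.616 -0.905 3.394
endloop
endfacet
facet normal -0.604 -0.413 -0.682
outer loop
vertex -1.936 -1.23 3.235
vertex -1.244 -1.335 2.686
vertex -1.455 -1.979 3.263
endloop
endfacet
facet normal -0.111 -0.034 0.993
outer loop
vertex -1.936 -1.23 3.235
vertex -1.455 -1.979 3.263
vertex -0.616 -0.905 3.394
endloop
endfacet
facet normal -0.604 -0.413 -0.682
outer loop
vertex -1.455 -1.979 3.263
vertex -1.244 -1.335 2.686
vertex -0.763 -2.083 2.713
endloop
endfacet
facet normal 0.501 -0.479 0.721
outer loop
vertex -1.455 -1.979 3.263
vertex -0.763 -2.083 2.713
vertex -0.616 -0.905 3.394
endloop
endfacet
facet normal -0.604 -0.413 -0.682
outer loop
vertex -0.763 -2.083 2.713
vertex -1.244 -1.335 2.686
vertex -0.552 -1.439 2.136
endloop
endfacet
facet normal 0.971 -0.198 0.134
outer loop
vertex -0.763 -2.083 2.713
vertex -0.552 -1.439 2.136
vertex -0.616 -0.905 3.394
endloop
endfacet
facet normal -0.488 0.331 -0.808
outer loop
vertex -3.15 4.558 -4.338
vertex -3.74 3.788 -4.297
vertex -3.971 4.603 -3.824
endloop
endfacet
facet normal 0.374 0.760 0.531
outer loop
vertex -3.15 4.558 -4.338
vertex -3.971 4.603 -3.824
vertex -2.68 3.072 -2.543
endloop
endfacet
facet normal -0.488 0.330 -0.808
outer loop
vertex -3.971 4.603 -3.824
vertex -3.74 3.788 -4.297
vertex -4.561 3.834 -3.782
endloop
endfacet
facet normal -0.408 0.359 0.840
outer loop
vertex -3.971 4.603 -3.824
vertex -4.561 3.834 -3.782
vertex -2.68 3.072 -2.543
endloop
endfacet
facet normal -0.488 0.330 -0.808
outer loop
vertex -4.561 3.834 -3.782
vertex -3.74 3.788 -4.297
vertex -4.329 3.019 -4.255
endloop
endfacet
facet normal -0.607 -0.521 0.600
outer loop
vertex -4.561 3.834 -3.782
vertex -4.329 3.019 -4.255
vertex -2.68 3.072 -2.543
endloop
endfacet
facet normal -0.488 0.330 -0.808
outer loop
vertex -4.329 3.019 -4.255
vertex -3.74 3.788 -4.297
vertex -3.508 2.974 -4.769
endloop
endfacet
facet normal -0.022 -0.998 0.052
outer loop
vertex -4.329 3.019 -4.255
vertex -3.508 2.974 -4.769
vertex -2.68 3.072 -2.543
endloop
endfacet
facet normal -0.488 0.330 -0.808
outer loop
vertex -3.508 2.974 -4.769
vertex -3.74 3.788 -4.297
vertex -2.919 3.743 -4.811
endloop
endfacet
facet normal 0.760 -0.596 -0.257
outer loop
vertex -3.508 2.974 -4.769
vertex -2.919 3.743 -4.811
vertex -2.68 3.072 -2.543
endloop
endfacet
facet normal -0.488 0.331 -0.808
outer loop
vertex -2.919 3.743 -4.811
vertex -3.74 3.788 -4.297
vertex -3.15 4.558 -4.338
endloop
endfacet
facet normal 0.959 0.282 -0.018
outer loop
vertex -2.919 3.743 -4.811
vertex -3.15 4.558 -4.338
vertex -2.68 3.072 -2.543
endloop
endfacet

endsolid


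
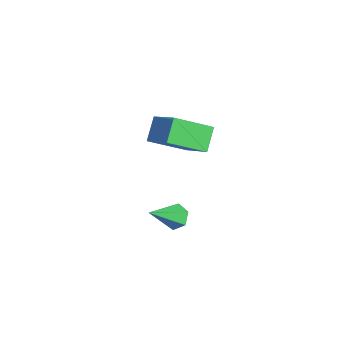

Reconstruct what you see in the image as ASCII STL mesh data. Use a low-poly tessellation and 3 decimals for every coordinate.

solid 
facet normal -0.300 0.716 -0.630
outer loop
vertex 2.504 0.288 -3.595
vertex 2.086 0.558 -3.089
vertex 2.756 0.783 -3.152
endloop
endfacet
facet normal 0.934 -0.242 -0.261
outer loop
vertex 2.504 0.288 -3.595
vertex 2.756 0.783 -3.152
vertex 2.694 -0.898 -1.811
endloop
endfacet
facet normal -0.300 0.717 -0.629
outer loop
vertex 2.756 0.783 -3.152
vertex 2.086 0.558 -3.089
vertex 2.337 1.052 -2.646
endloop
endfacet
facet normal 0.804 0.352 0.479
outer loop
vertex 2.756 0.783 -3.152
vertex 2.337 1.052 -2.646
vertex 2.694 -0.898 -1.811
endloop
endfacet
facet normal -0.301 0.717 -0.629
outer loop
vertex 2.337 1.052 -2.646
vertex 2.086 0.558 -3.089
vertex 1.667 0.827 -2.582
endloop
endfacet
facet normal -0.042 0.387 0.921
outer loop
vertex 2.337 1.052 -2.646
vertex 1.667 0.827 -2.582
vertex 2.694 -0.898 -1.811
endloop
endfacet
facet normal -0.300 0.717 -0.629
outer loop
vertex 1.667 0.827 -2.582
vertex 2.086 0.558 -3.089
vertex 1.415 0.333 -3.025
endloop
endfacet
facet normal -0.761 -0.173 0.626
outer loop
vertex 1.667 0.827 -2.582
vertex 1.415 0.333 -3.025
vertex 2.694 -0.898 -1.811
endloop
endfacet
facet normal -0.300 0.716 -0.630
outer loop
vertex 1.415 0.333 -3.025
vertex 2.086 0.558 -3.089
vertex 1.834 0.063 -3.532
endloop
endfacet
facet normal -0.631 -0.767 -0.113
outer loop
vertex 1.415 0.333 -3.025
vertex 1.834 0.063 -3.532
vertex 2.694 -0.898 -1.811
endloop
endfacet
facet normal -0.300 0.716 -0.630
outer loop
vertex 1.834 0.063 -3.532
vertex 2.086 0.558 -3.089
vertex 2.504 0.288 -3.595
endloop
endfacet
facet normal 0.217 -0.802 -0.556
outer loop
vertex 1.834 0.063 -3.532
vertex 2.504 0.288 -3.595
vertex 2.694 -0.898 -1.811
endloop
endfacet
facet normal -0.587 0.431 0.685
outer loop
vertex 1.965 0.506 3.816
vertex 2.106 2.29 2.816
vertex 0.473 0.063 2.816
endloop
endfacet
facet normal -0.069 -0.870 0.488
outer loop
vertex 1.254 -0.51 1.904
vertex 1.965 0.506 3.816
vertex 0.473 0.063 2.816
endloop
endfacet
facet normal -0.587 0.431 0.685
outer loop
vertex 0.473 0.063 2.816
vertex 2.106 2.29 2.816
vertex 0.614 1.847 1.816
endloop
endfacet
facet normal -0.807 -0.239 -0.540
outer loop
vertex 0.614 1.847 1.816
vertex 1.254 -0.51 1.904
vertex 0.473 0.063 2.816
endloop
endfacet
facet normal 0.807 0.239 0.540
outer loop
vertex 1.965 0.506 3.816
vertex 2.887 1.717 1.904
vertex 2.106 2.29 2.816
endloop
endfacet
facet normal -0.069 -0.870 0.488
outer loop
vertex 2.746 -0.067 2.904
vertex 1.965 0.506 3.816
vertex 1.254 -0.51 1.904
endloop
endfacet
facet normal 0.807 0.239 0.540
outer loop
vertex 2.746 -0.067 2.904
vertex 2.887 1.717 1.904
vertex 1.965 0.506 3.816
endloop
endfacet
facet normal 0.069 0.870 -0.488
outer loop
vertex 2.106 2.29 2.816
vertex 2.887 1.717 1.904
vertex 0.614 1.847 1.816
endloop
endfacet
facet normal -0.807 -0.239 -0.540
outer loop
vertex 1.395 1.274 0.904
vertex 1.254 -0.51 1.904
vertex 0.614 1.847 1.816
endloop
endfacet
facet normal 0.069 0.870 -0.488
outer loop
vertex 0.614 1.847 1.816
vertex 2.887 1.717 1.904
vertex 1.395 1.274 0.904
endloop
endfacet
facet normal 0.587 -0.431 -0.685
outer loop
vertex 1.395 1.274 0.904
vertex 2.746 -0.067 2.904
vertex 1.254 -0.51 1.904
endloop
endfacet
facet normal 0.587 -0.431 -0.685
outer loop
vertex 2.887 1.717 1.904
vertex 2.746 -0.067 2.904
vertex 1.395 1.274 0.904
endloop
endfacet

endsolid


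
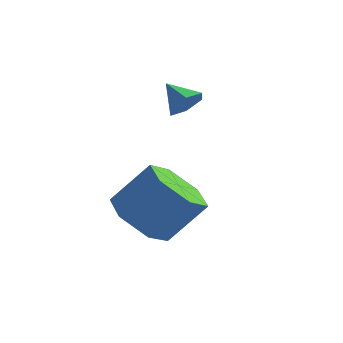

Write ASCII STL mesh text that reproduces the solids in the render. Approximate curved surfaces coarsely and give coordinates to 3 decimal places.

solid 
facet normal -0.534 -0.402 -0.744
outer loop
vertex 2.163 -3.891 -3.323
vertex 1.302 -3.975 -2.66
vertex 1.447 -3.072 -3.252
endloop
endfacet
facet normal 0.533 0.524 -0.664
outer loop
vertex 2.163 -3.891 -3.323
vertex 1.447 -3.072 -3.252
vertex 3.08 -3.2 -2.042
endloop
endfacet
facet normal 0.533 0.524 -0.664
outer loop
vertex 3.08 -3.2 -2.042
vertex 1.447 -3.072 -3.252
vertex 2.364 -2.381 -1.971
endloop
endfacet
facet normal 0.533 0.401 0.745
outer loop
vertex 3.08 -3.2 -2.042
vertex 2.364 -2.381 -1.971
vertex 2.218 -3.285 -1.38
endloop
endfacet
facet normal -0.533 -0.402 -0.744
outer loop
vertex 1.447 -3.072 -3.252
vertex 1.302 -3.975 -2.66
vertex 0.586 -3.156 -2.59
endloop
endfacet
facet normal -0.302 0.913 -0.276
outer loop
vertex 1.447 -3.072 -3.252
vertex 0.586 -3.156 -2.59
vertex 2.364 -2.381 -1.971
endloop
endfacet
facet normal -0.302 0.913 -0.275
outer loop
vertex 2.364 -2.381 -1.971
vertex 0.586 -3.156 -2.59
vertex 1.503 -2.466 -1.309
endloop
endfacet
facet normal 0.533 0.401 0.745
outer loop
vertex 2.364 -2.381 -1.971
vertex 1.503 -2.466 -1.309
vertex 2.218 -3.285 -1.38
endloop
endfacet
facet normal -0.532 -0.402 -0.745
outer loop
vertex 0.586 -3.156 -2.59
vertex 1.302 -3.975 -2.66
vertex 0.44 -4.06 -1.998
endloop
endfacet
facet normal -0.835 0.389 0.388
outer loop
vertex 0.586 -3.156 -2.59
vertex 0.44 -4.06 -1.998
vertex 1.503 -2.466 -1.309
endloop
endfacet
facet normal -0.835 0.389 0.388
outer loop
vertex 1.503 -2.466 -1.309
vertex 0.44 -4.06 -1.998
vertex 1.357 -3.369 -0.717
endloop
endfacet
facet normal 0.534 0.402 0.744
outer loop
vertex 1.503 -2.466 -1.309
vertex 1.357 -3.369 -0.717
vertex 2.218 -3.285 -1.38
endloop
endfacet
facet normal -0.533 -0.401 -0.745
outer loop
vertex 0.44 -4.06 -1.998
vertex 1.302 -3.975 -2.66
vertex 1.156 -4.879 -2.069
endloop
endfacet
facet normal -0.533 -0.524 0.664
outer loop
vertex 0.44 -4.06 -1.998
vertex 1.156 -4.879 -2.069
vertex 1.357 -3.369 -0.717
endloop
endfacet
facet normal -0.533 -0.524 0.664
outer loop
vertex 1.357 -3.369 -0.717
vertex 1.156 -4.879 -2.069
vertex 2.073 -4.188 -0.788
endloop
endfacet
facet normal 0.534 0.402 0.744
outer loop
vertex 1.357 -3.369 -0.717
vertex 2.073 -4.188 -0.788
vertex 2.218 -3.285 -1.38
endloop
endfacet
facet normal -0.533 -0.401 -0.745
outer loop
vertex 1.156 -4.879 -2.069
vertex 1.302 -3.975 -2.66
vertex 2.017 -4.794 -2.731
endloop
endfacet
facet normal 0.302 -0.912 0.276
outer loop
vertex 1.156 -4.879 -2.069
vertex 2.017 -4.794 -2.731
vertex 2.073 -4.188 -0.788
endloop
endfacet
facet normal 0.301 -0.913 0.276
outer loop
vertex 2.073 -4.188 -0.788
vertex 2.017 -4.794 -2.731
vertex 2.934 -4.104 -1.45
endloop
endfacet
facet normal 0.533 0.402 0.744
outer loop
vertex 2.073 -4.188 -0.788
vertex 2.934 -4.104 -1.45
vertex 2.218 -3.285 -1.38
endloop
endfacet
facet normal -0.534 -0.402 -0.744
outer loop
vertex 2.017 -4.794 -2.731
vertex 1.302 -3.975 -2.66
vertex 2.163 -3.891 -3.323
endloop
endfacet
facet normal 0.835 -0.389 -0.388
outer loop
vertex 2.017 -4.794 -2.731
vertex 2.163 -3.891 -3.323
vertex 2.934 -4.104 -1.45
endloop
endfacet
facet normal 0.835 -0.389 -0.388
outer loop
vertex 2.934 -4.104 -1.45
vertex 2.163 -3.891 -3.323
vertex 3.08 -3.2 -2.042
endloop
endfacet
facet normal 0.532 0.402 0.745
outer loop
vertex 2.934 -4.104 -1.45
vertex 3.08 -3.2 -2.042
vertex 2.218 -3.285 -1.38
endloop
endfacet
facet normal 0.783 -0.291 -0.550
outer loop
vertex 1.617 -0.526 0.968
vertex 1.213 -0.74 0.506
vertex 1.43 -0.127 0.491
endloop
endfacet
facet normal 0.109 0.783 0.612
outer loop
vertex 1.617 -0.526 0.968
vertex 1.43 -0.127 0.491
vertex 0.407 -0.44 1.074
endloop
endfacet
facet normal 0.782 -0.290 -0.551
outer loop
vertex 1.43 -0.127 0.491
vertex 1.213 -0.74 0.506
vertex 1.025 -0.341 0.029
endloop
endfacet
facet normal -0.353 0.928 -0.121
outer loop
vertex 1.43 -0.127 0.491
vertex 1.025 -0.341 0.029
vertex 0.407 -0.44 1.074
endloop
endfacet
facet normal 0.781 -0.291 -0.552
outer loop
vertex 1.025 -0.341 0.029
vertex 1.213 -0.74 0.506
vertex 0.808 -0.953 0.045
endloop
endfacet
facet normal -0.837 0.284 -0.468
outer loop
vertex 1.025 -0.341 0.029
vertex 0.808 -0.953 0.045
vertex 0.407 -0.44 1.074
endloop
endfacet
facet normal 0.781 -0.291 -0.552
outer loop
vertex 0.808 -0.953 0.045
vertex 1.213 -0.74 0.506
vertex 0.996 -1.352 0.522
endloop
endfacet
facet normal -0.859 -0.505 -0.083
outer loop
vertex 0.808 -0.953 0.045
vertex 0.996 -1.352 0.522
vertex 0.407 -0.44 1.074
endloop
endfacet
facet normal 0.782 -0.292 -0.551
outer loop
vertex 0.996 -1.352 0.522
vertex 1.213 -0.74 0.506
vertex 1.401 -1.139 0.984
endloop
endfacet
facet normal -0.398 -0.649 0.648
outer loop
vertex 0.996 -1.352 0.522
vertex 1.401 -1.139 0.984
vertex 0.407 -0.44 1.074
endloop
endfacet
facet normal 0.783 -0.290 -0.550
outer loop
vertex 1.401 -1.139 0.984
vertex 1.213 -0.74 0.506
vertex 1.617 -0.526 0.968
endloop
endfacet
facet normal 0.087 -0.005 0.996
outer loop
vertex 1.401 -1.139 0.984
vertex 1.617 -0.526 0.968
vertex 0.407 -0.44 1.074
endloop
endfacet

endsolid


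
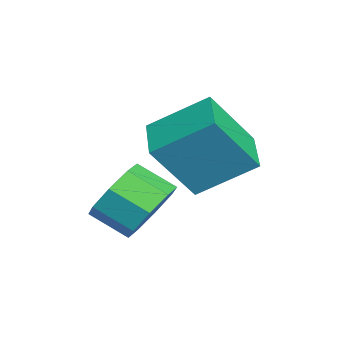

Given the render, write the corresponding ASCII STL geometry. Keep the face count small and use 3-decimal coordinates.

solid 
facet normal -0.967 -0.114 0.226
outer loop
vertex 0.474 -2.253 0.697
vertex 0.531 -0.703 1.723
vertex -0.024 -1.183 -0.893
endloop
endfacet
facet normal -0.031 -0.834 -0.551
outer loop
vertex 1.389 -1.017 -1.223
vertex 0.474 -2.253 0.697
vertex -0.024 -1.183 -0.893
endloop
endfacet
facet normal -0.967 -0.113 0.226
outer loop
vertex -0.024 -1.183 -0.893
vertex 0.531 -0.703 1.723
vertex 0.034 0.367 0.133
endloop
endfacet
facet normal -0.251 0.541 -0.803
outer loop
vertex 0.034 0.367 0.133
vertex 1.389 -1.017 -1.223
vertex -0.024 -1.183 -0.893
endloop
endfacet
facet normal 0.251 -0.541 0.803
outer loop
vertex 0.474 -2.253 0.697
vertex 1.944 -0.537 1.393
vertex 0.531 -0.703 1.723
endloop
endfacet
facet normal -0.031 -0.834 -0.551
outer loop
vertex 1.886 -2.087 0.367
vertex 0.474 -2.253 0.697
vertex 1.389 -1.017 -1.223
endloop
endfacet
facet normal 0.251 -0.541 0.803
outer loop
vertex 1.886 -2.087 0.367
vertex 1.944 -0.537 1.393
vertex 0.474 -2.253 0.697
endloop
endfacet
facet normal 0.031 0.834 0.551
outer loop
vertex 0.531 -0.703 1.723
vertex 1.944 -0.537 1.393
vertex 0.034 0.367 0.133
endloop
endfacet
facet normal -0.251 0.541 -0.803
outer loop
vertex 1.446 0.533 -0.197
vertex 1.389 -1.017 -1.223
vertex 0.034 0.367 0.133
endloop
endfacet
facet normal 0.031 0.834 0.551
outer loop
vertex 0.034 0.367 0.133
vertex 1.944 -0.537 1.393
vertex 1.446 0.533 -0.197
endloop
endfacet
facet normal 0.967 0.114 -0.226
outer loop
vertex 1.446 0.533 -0.197
vertex 1.886 -2.087 0.367
vertex 1.389 -1.017 -1.223
endloop
endfacet
facet normal 0.967 0.114 -0.226
outer loop
vertex 1.944 -0.537 1.393
vertex 1.886 -2.087 0.367
vertex 1.446 0.533 -0.197
endloop
endfacet
facet normal 0.247 0.812 -0.528
outer loop
vertex 3.336 -1.556 -0.343
vertex 2.945 -1.935 -1.109
vertex 2.64 -1.387 -0.409
endloop
endfacet
facet normal 0.049 0.534 0.844
outer loop
vertex 3.336 -1.556 -0.343
vertex 2.64 -1.387 -0.409
vertex 3.046 -2.507 0.275
endloop
endfacet
facet normal 0.050 0.534 0.844
outer loop
vertex 3.046 -2.507 0.275
vertex 2.64 -1.387 -0.409
vertex 2.35 -2.337 0.209
endloop
endfacet
facet normal -0.248 -0.812 0.528
outer loop
vertex 3.046 -2.507 0.275
vertex 2.35 -2.337 0.209
vertex 2.655 -2.885 -0.491
endloop
endfacet
facet normal 0.249 0.812 -0.528
outer loop
vertex 2.64 -1.387 -0.409
vertex 2.945 -1.935 -1.109
vertex 2.123 -1.538 -0.885
endloop
endfacet
facet normal -0.649 0.544 0.532
outer loop
vertex 2.64 -1.387 -0.409
vertex 2.123 -1.538 -0.885
vertex 2.35 -2.337 0.209
endloop
endfacet
facet normal -0.649 0.544 0.532
outer loop
vertex 2.35 -2.337 0.209
vertex 2.123 -1.538 -0.885
vertex 1.833 -2.489 -0.267
endloop
endfacet
facet normal -0.247 -0.812 0.528
outer loop
vertex 2.35 -2.337 0.209
vertex 1.833 -2.489 -0.267
vertex 2.655 -2.885 -0.491
endloop
endfacet
facet normal 0.248 0.812 -0.528
outer loop
vertex 2.123 -1.538 -0.885
vertex 2.945 -1.935 -1.109
vertex 2.087 -1.922 -1.492
endloop
endfacet
facet normal -0.968 0.236 -0.092
outer loop
vertex 2.123 -1.538 -0.885
vertex 2.087 -1.922 -1.492
vertex 1.833 -2.489 -0.267
endloop
endfacet
facet normal -0.968 0.236 -0.092
outer loop
vertex 1.833 -2.489 -0.267
vertex 2.087 -1.922 -1.492
vertex 1.797 -2.873 -0.875
endloop
endfacet
facet normal -0.248 -0.812 0.528
outer loop
vertex 1.833 -2.489 -0.267
vertex 1.797 -2.873 -0.875
vertex 2.655 -2.885 -0.491
endloop
endfacet
facet normal 0.248 0.813 -0.527
outer loop
vertex 2.087 -1.922 -1.492
vertex 2.945 -1.935 -1.109
vertex 2.554 -2.313 -1.875
endloop
endfacet
facet normal -0.719 -0.210 -0.662
outer loop
vertex 2.087 -1.922 -1.492
vertex 2.554 -2.313 -1.875
vertex 1.797 -2.873 -0.875
endloop
endfacet
facet normal -0.719 -0.211 -0.662
outer loop
vertex 1.797 -2.873 -0.875
vertex 2.554 -2.313 -1.875
vertex 2.264 -3.264 -1.257
endloop
endfacet
facet normal -0.248 -0.812 0.528
outer loop
vertex 1.797 -2.873 -0.875
vertex 2.264 -3.264 -1.257
vertex 2.655 -2.885 -0.491
endloop
endfacet
facet normal 0.248 0.812 -0.528
outer loop
vertex 2.554 -2.313 -1.875
vertex 2.945 -1.935 -1.109
vertex 3.25 -2.483 -1.809
endloop
endfacet
facet normal -0.050 -0.533 -0.844
outer loop
vertex 2.554 -2.313 -1.875
vertex 3.25 -2.483 -1.809
vertex 2.264 -3.264 -1.257
endloop
endfacet
facet normal -0.050 -0.534 -0.844
outer loop
vertex 2.264 -3.264 -1.257
vertex 3.25 -2.483 -1.809
vertex 2.96 -3.433 -1.191
endloop
endfacet
facet normal -0.247 -0.812 0.528
outer loop
vertex 2.264 -3.264 -1.257
vertex 2.96 -3.433 -1.191
vertex 2.655 -2.885 -0.491
endloop
endfacet
facet normal 0.247 0.812 -0.528
outer loop
vertex 3.25 -2.483 -1.809
vertex 2.945 -1.935 -1.109
vertex 3.767 -2.331 -1.333
endloop
endfacet
facet normal 0.649 -0.544 -0.532
outer loop
vertex 3.25 -2.483 -1.809
vertex 3.767 -2.331 -1.333
vertex 2.96 -3.433 -1.191
endloop
endfacet
facet normal 0.649 -0.544 -0.532
outer loop
vertex 2.96 -3.433 -1.191
vertex 3.767 -2.331 -1.333
vertex 3.477 -3.282 -0.715
endloop
endfacet
facet normal -0.249 -0.812 0.528
outer loop
vertex 2.96 -3.433 -1.191
vertex 3.477 -3.282 -0.715
vertex 2.655 -2.885 -0.491
endloop
endfacet
facet normal 0.248 0.812 -0.528
outer loop
vertex 3.767 -2.331 -1.333
vertex 2.945 -1.935 -1.109
vertex 3.803 -1.947 -0.725
endloop
endfacet
facet normal 0.968 -0.236 0.092
outer loop
vertex 3.767 -2.331 -1.333
vertex 3.803 -1.947 -0.725
vertex 3.477 -3.282 -0.715
endloop
endfacet
facet normal 0.968 -0.236 0.092
outer loop
vertex 3.477 -3.282 -0.715
vertex 3.803 -1.947 -0.725
vertex 3.513 -2.898 -0.108
endloop
endfacet
facet normal -0.248 -0.812 0.528
outer loop
vertex 3.477 -3.282 -0.715
vertex 3.513 -2.898 -0.108
vertex 2.655 -2.885 -0.491
endloop
endfacet
facet normal 0.248 0.812 -0.528
outer loop
vertex 3.803 -1.947 -0.725
vertex 2.945 -1.935 -1.109
vertex 3.336 -1.556 -0.343
endloop
endfacet
facet normal 0.719 0.211 0.663
outer loop
vertex 3.803 -1.947 -0.725
vertex 3.336 -1.556 -0.343
vertex 3.513 -2.898 -0.108
endloop
endfacet
facet normal 0.719 0.211 0.662
outer loop
vertex 3.513 -2.898 -0.108
vertex 3.336 -1.556 -0.343
vertex 3.046 -2.507 0.275
endloop
endfacet
facet normal -0.248 -0.813 0.527
outer loop
vertex 3.513 -2.898 -0.108
vertex 3.046 -2.507 0.275
vertex 2.655 -2.885 -0.491
endloop
endfacet

endsolid


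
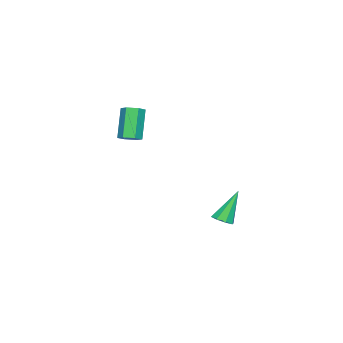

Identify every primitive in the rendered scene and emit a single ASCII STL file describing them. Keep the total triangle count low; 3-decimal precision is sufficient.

solid 
facet normal 0.404 -0.253 -0.879
outer loop
vertex -0.755 3.747 -3.912
vertex -1.208 3.401 -4.021
vertex -1.084 3.958 -4.124
endloop
endfacet
facet normal 0.407 0.880 0.244
outer loop
vertex -0.755 3.747 -3.912
vertex -1.084 3.958 -4.124
vertex -1.972 3.879 -2.359
endloop
endfacet
facet normal 0.404 -0.253 -0.879
outer loop
vertex -1.084 3.958 -4.124
vertex -1.208 3.401 -4.021
vertex -1.485 3.842 -4.275
endloop
endfacet
facet normal -0.248 0.965 -0.082
outer loop
vertex -1.084 3.958 -4.124
vertex -1.485 3.842 -4.275
vertex -1.972 3.879 -2.359
endloop
endfacet
facet normal 0.403 -0.253 -0.879
outer loop
vertex -1.485 3.842 -4.275
vertex -1.208 3.401 -4.021
vertex -1.724 3.468 -4.277
endloop
endfacet
facet normal -0.822 0.526 -0.219
outer loop
vertex -1.485 3.842 -4.275
vertex -1.724 3.468 -4.277
vertex -1.972 3.879 -2.359
endloop
endfacet
facet normal 0.403 -0.254 -0.879
outer loop
vertex -1.724 3.468 -4.277
vertex -1.208 3.401 -4.021
vertex -1.661 3.055 -4.129
endloop
endfacet
facet normal -0.980 -0.181 -0.088
outer loop
vertex -1.724 3.468 -4.277
vertex -1.661 3.055 -4.129
vertex -1.972 3.879 -2.359
endloop
endfacet
facet normal 0.404 -0.254 -0.879
outer loop
vertex -1.661 3.055 -4.129
vertex -1.208 3.401 -4.021
vertex -1.332 2.844 -3.917
endloop
endfacet
facet normal -0.628 -0.742 0.235
outer loop
vertex -1.661 3.055 -4.129
vertex -1.332 2.844 -3.917
vertex -1.972 3.879 -2.359
endloop
endfacet
facet normal 0.404 -0.254 -0.879
outer loop
vertex -1.332 2.844 -3.917
vertex -1.208 3.401 -4.021
vertex -0.931 2.959 -3.766
endloop
endfacet
facet normal 0.026 -0.828 0.561
outer loop
vertex -1.332 2.844 -3.917
vertex -0.931 2.959 -3.766
vertex -1.972 3.879 -2.359
endloop
endfacet
facet normal 0.404 -0.254 -0.879
outer loop
vertex -0.931 2.959 -3.766
vertex -1.208 3.401 -4.021
vertex -0.692 3.333 -3.764
endloop
endfacet
facet normal 0.601 -0.388 0.699
outer loop
vertex -0.931 2.959 -3.766
vertex -0.692 3.333 -3.764
vertex -1.972 3.879 -2.359
endloop
endfacet
facet normal 0.404 -0.253 -0.879
outer loop
vertex -0.692 3.333 -3.764
vertex -1.208 3.401 -4.021
vertex -0.755 3.747 -3.912
endloop
endfacet
facet normal 0.759 0.318 0.568
outer loop
vertex -0.692 3.333 -3.764
vertex -0.755 3.747 -3.912
vertex -1.972 3.879 -2.359
endloop
endfacet
facet normal 0.463 0.118 -0.878
outer loop
vertex 1.595 0.341 1.781
vertex 1.292 -0.077 1.565
vertex 1.103 0.449 1.536
endloop
endfacet
facet normal 0.118 0.974 0.193
outer loop
vertex 1.595 0.341 1.781
vertex 1.103 0.449 1.536
vertex 0.791 0.136 3.31
endloop
endfacet
facet normal 0.118 0.974 0.193
outer loop
vertex 0.791 0.136 3.31
vertex 1.103 0.449 1.536
vertex 0.299 0.244 3.066
endloop
endfacet
facet normal -0.462 -0.117 0.879
outer loop
vertex 0.791 0.136 3.31
vertex 0.299 0.244 3.066
vertex 0.488 -0.283 3.095
endloop
endfacet
facet normal 0.462 0.117 -0.879
outer loop
vertex 1.103 0.449 1.536
vertex 1.292 -0.077 1.565
vertex 0.8 0.03 1.321
endloop
endfacet
facet normal -0.703 0.653 -0.282
outer loop
vertex 1.103 0.449 1.536
vertex 0.8 0.03 1.321
vertex 0.299 0.244 3.066
endloop
endfacet
facet normal -0.703 0.653 -0.282
outer loop
vertex 0.299 0.244 3.066
vertex 0.8 0.03 1.321
vertex -0.004 -0.175 2.85
endloop
endfacet
facet normal -0.463 -0.118 0.878
outer loop
vertex 0.299 0.244 3.066
vertex -0.004 -0.175 2.85
vertex 0.488 -0.283 3.095
endloop
endfacet
facet normal 0.462 0.117 -0.879
outer loop
vertex 0.8 0.03 1.321
vertex 1.292 -0.077 1.565
vertex 0.989 -0.496 1.35
endloop
endfacet
facet normal -0.820 -0.321 -0.474
outer loop
vertex 0.8 0.03 1.321
vertex 0.989 -0.496 1.35
vertex -0.004 -0.175 2.85
endloop
endfacet
facet normal -0.820 -0.321 -0.474
outer loop
vertex -0.004 -0.175 2.85
vertex 0.989 -0.496 1.35
vertex 0.185 -0.701 2.879
endloop
endfacet
facet normal -0.463 -0.118 0.878
outer loop
vertex -0.004 -0.175 2.85
vertex 0.185 -0.701 2.879
vertex 0.488 -0.283 3.095
endloop
endfacet
facet normal 0.462 0.117 -0.879
outer loop
vertex 0.989 -0.496 1.35
vertex 1.292 -0.077 1.565
vertex 1.481 -0.604 1.594
endloop
endfacet
facet normal -0.118 -0.974 -0.193
outer loop
vertex 0.989 -0.496 1.35
vertex 1.481 -0.604 1.594
vertex 0.185 -0.701 2.879
endloop
endfacet
facet normal -0.118 -0.974 -0.193
outer loop
vertex 0.185 -0.701 2.879
vertex 1.481 -0.604 1.594
vertex 0.677 -0.809 3.124
endloop
endfacet
facet normal -0.463 -0.118 0.878
outer loop
vertex 0.185 -0.701 2.879
vertex 0.677 -0.809 3.124
vertex 0.488 -0.283 3.095
endloop
endfacet
facet normal 0.463 0.118 -0.878
outer loop
vertex 1.481 -0.604 1.594
vertex 1.292 -0.077 1.565
vertex 1.784 -0.185 1.81
endloop
endfacet
facet normal 0.703 -0.653 0.282
outer loop
vertex 1.481 -0.604 1.594
vertex 1.784 -0.185 1.81
vertex 0.677 -0.809 3.124
endloop
endfacet
facet normal 0.703 -0.653 0.282
outer loop
vertex 0.677 -0.809 3.124
vertex 1.784 -0.185 1.81
vertex 0.98 -0.39 3.339
endloop
endfacet
facet normal -0.462 -0.117 0.879
outer loop
vertex 0.677 -0.809 3.124
vertex 0.98 -0.39 3.339
vertex 0.488 -0.283 3.095
endloop
endfacet
facet normal 0.463 0.118 -0.878
outer loop
vertex 1.784 -0.185 1.81
vertex 1.292 -0.077 1.565
vertex 1.595 0.341 1.781
endloop
endfacet
facet normal 0.820 0.321 0.474
outer loop
vertex 1.784 -0.185 1.81
vertex 1.595 0.341 1.781
vertex 0.98 -0.39 3.339
endloop
endfacet
facet normal 0.820 0.321 0.474
outer loop
vertex 0.98 -0.39 3.339
vertex 1.595 0.341 1.781
vertex 0.791 0.136 3.31
endloop
endfacet
facet normal -0.462 -0.117 0.879
outer loop
vertex 0.98 -0.39 3.339
vertex 0.791 0.136 3.31
vertex 0.488 -0.283 3.095
endloop
endfacet

endsolid


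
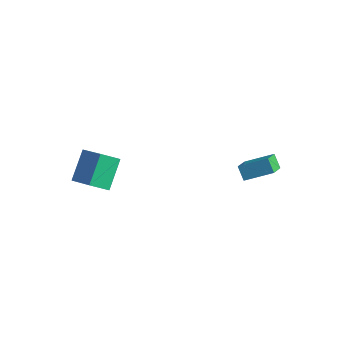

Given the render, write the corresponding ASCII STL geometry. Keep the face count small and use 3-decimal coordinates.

solid 
facet normal -0.736 -0.503 -0.454
outer loop
vertex 2.18 3.149 -0.061
vertex 1.911 4.124 -0.706
vertex 2.73 2.896 -0.672
endloop
endfacet
facet normal 0.224 -0.812 0.538
outer loop
vertex 3.929 3.716 0.066
vertex 2.18 3.149 -0.061
vertex 2.73 2.896 -0.672
endloop
endfacet
facet normal -0.736 -0.504 -0.452
outer loop
vertex 2.73 2.896 -0.672
vertex 1.911 4.124 -0.706
vertex 2.46 3.871 -1.318
endloop
endfacet
facet normal 0.639 -0.294 -0.711
outer loop
vertex 2.46 3.871 -1.318
vertex 3.929 3.716 0.066
vertex 2.73 2.896 -0.672
endloop
endfacet
facet normal -0.639 0.294 0.711
outer loop
vertex 2.18 3.149 -0.061
vertex 3.11 4.944 0.032
vertex 1.911 4.124 -0.706
endloop
endfacet
facet normal 0.224 -0.813 0.537
outer loop
vertex 3.38 3.969 0.678
vertex 2.18 3.149 -0.061
vertex 3.929 3.716 0.066
endloop
endfacet
facet normal -0.639 0.294 0.711
outer loop
vertex 3.38 3.969 0.678
vertex 3.11 4.944 0.032
vertex 2.18 3.149 -0.061
endloop
endfacet
facet normal -0.225 0.813 -0.538
outer loop
vertex 1.911 4.124 -0.706
vertex 3.11 4.944 0.032
vertex 2.46 3.871 -1.318
endloop
endfacet
facet normal 0.639 -0.294 -0.711
outer loop
vertex 3.66 4.691 -0.579
vertex 3.929 3.716 0.066
vertex 2.46 3.871 -1.318
endloop
endfacet
facet normal -0.224 0.813 -0.538
outer loop
vertex 2.46 3.871 -1.318
vertex 3.11 4.944 0.032
vertex 3.66 4.691 -0.579
endloop
endfacet
facet normal 0.736 0.503 0.453
outer loop
vertex 3.66 4.691 -0.579
vertex 3.38 3.969 0.678
vertex 3.929 3.716 0.066
endloop
endfacet
facet normal 0.735 0.504 0.453
outer loop
vertex 3.11 4.944 0.032
vertex 3.38 3.969 0.678
vertex 3.66 4.691 -0.579
endloop
endfacet
facet normal -0.483 -0.638 0.600
outer loop
vertex -1.973 -3.211 1.268
vertex -2.346 -1.863 2.402
vertex -3.334 -2.923 0.478
endloop
endfacet
facet normal 0.207 -0.749 -0.630
outer loop
vertex -2.754 -2.157 -0.242
vertex -1.973 -3.211 1.268
vertex -3.334 -2.923 0.478
endloop
endfacet
facet normal -0.483 -0.638 0.600
outer loop
vertex -3.334 -2.923 0.478
vertex -2.346 -1.863 2.402
vertex -3.707 -1.575 1.612
endloop
endfacet
facet normal -0.851 0.180 -0.494
outer loop
vertex -3.707 -1.575 1.612
vertex -2.754 -2.157 -0.242
vertex -3.334 -2.923 0.478
endloop
endfacet
facet normal 0.851 -0.180 0.494
outer loop
vertex -1.973 -3.211 1.268
vertex -1.766 -1.097 1.682
vertex -2.346 -1.863 2.402
endloop
endfacet
facet normal 0.207 -0.749 -0.630
outer loop
vertex -1.393 -2.445 0.548
vertex -1.973 -3.211 1.268
vertex -2.754 -2.157 -0.242
endloop
endfacet
facet normal 0.851 -0.180 0.494
outer loop
vertex -1.393 -2.445 0.548
vertex -1.766 -1.097 1.682
vertex -1.973 -3.211 1.268
endloop
endfacet
facet normal -0.207 0.749 0.630
outer loop
vertex -2.346 -1.863 2.402
vertex -1.766 -1.097 1.682
vertex -3.707 -1.575 1.612
endloop
endfacet
facet normal -0.851 0.180 -0.494
outer loop
vertex -3.127 -0.809 0.892
vertex -2.754 -2.157 -0.242
vertex -3.707 -1.575 1.612
endloop
endfacet
facet normal -0.207 0.749 0.630
outer loop
vertex -3.707 -1.575 1.612
vertex -1.766 -1.097 1.682
vertex -3.127 -0.809 0.892
endloop
endfacet
facet normal 0.483 0.638 -0.600
outer loop
vertex -3.127 -0.809 0.892
vertex -1.393 -2.445 0.548
vertex -2.754 -2.157 -0.242
endloop
endfacet
facet normal 0.483 0.638 -0.600
outer loop
vertex -1.766 -1.097 1.682
vertex -1.393 -2.445 0.548
vertex -3.127 -0.809 0.892
endloop
endfacet

endsolid


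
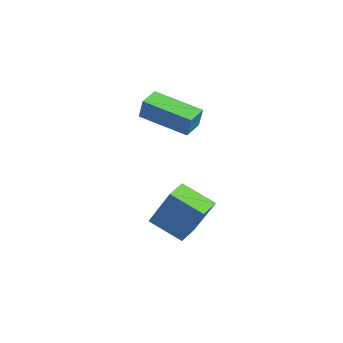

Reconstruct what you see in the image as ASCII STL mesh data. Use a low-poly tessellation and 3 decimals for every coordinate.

solid 
facet normal -0.406 -0.304 -0.862
outer loop
vertex 0.126 -3.05 -3.856
vertex -0.632 -2.411 -3.725
vertex 0.944 -1.92 -4.64
endloop
endfacet
facet normal 0.758 -0.639 -0.131
outer loop
vertex 1.812 -1.269 -2.795
vertex 0.126 -3.05 -3.856
vertex 0.944 -1.92 -4.64
endloop
endfacet
facet normal -0.406 -0.304 -0.862
outer loop
vertex 0.944 -1.92 -4.64
vertex -0.632 -2.411 -3.725
vertex 0.186 -1.281 -4.509
endloop
endfacet
facet normal 0.511 0.707 -0.490
outer loop
vertex 0.186 -1.281 -4.509
vertex 1.812 -1.269 -2.795
vertex 0.944 -1.92 -4.64
endloop
endfacet
facet normal -0.511 -0.707 0.490
outer loop
vertex 0.126 -3.05 -3.856
vertex 0.236 -1.76 -1.88
vertex -0.632 -2.411 -3.725
endloop
endfacet
facet normal 0.758 -0.639 -0.131
outer loop
vertex 0.994 -2.399 -2.011
vertex 0.126 -3.05 -3.856
vertex 1.812 -1.269 -2.795
endloop
endfacet
facet normal -0.511 -0.707 0.490
outer loop
vertex 0.994 -2.399 -2.011
vertex 0.236 -1.76 -1.88
vertex 0.126 -3.05 -3.856
endloop
endfacet
facet normal -0.758 0.639 0.131
outer loop
vertex -0.632 -2.411 -3.725
vertex 0.236 -1.76 -1.88
vertex 0.186 -1.281 -4.509
endloop
endfacet
facet normal 0.511 0.707 -0.490
outer loop
vertex 1.054 -0.63 -2.664
vertex 1.812 -1.269 -2.795
vertex 0.186 -1.281 -4.509
endloop
endfacet
facet normal -0.758 0.639 0.131
outer loop
vertex 0.186 -1.281 -4.509
vertex 0.236 -1.76 -1.88
vertex 1.054 -0.63 -2.664
endloop
endfacet
facet normal 0.406 0.304 0.862
outer loop
vertex 1.054 -0.63 -2.664
vertex 0.994 -2.399 -2.011
vertex 1.812 -1.269 -2.795
endloop
endfacet
facet normal 0.406 0.304 0.862
outer loop
vertex 0.236 -1.76 -1.88
vertex 0.994 -2.399 -2.011
vertex 1.054 -0.63 -2.664
endloop
endfacet
facet normal -0.591 -0.754 0.286
outer loop
vertex -2.078 -2.831 1.629
vertex -2.768 -2.212 1.836
vertex -2.439 -2.913 0.668
endloop
endfacet
facet normal 0.727 -0.651 -0.218
outer loop
vertex -1.152 -1.268 0.044
vertex -2.078 -2.831 1.629
vertex -2.439 -2.913 0.668
endloop
endfacet
facet normal -0.591 -0.754 0.286
outer loop
vertex -2.439 -2.913 0.668
vertex -2.768 -2.212 1.836
vertex -3.129 -2.294 0.874
endloop
endfacet
facet normal -0.350 -0.080 -0.933
outer loop
vertex -3.129 -2.294 0.874
vertex -1.152 -1.268 0.044
vertex -2.439 -2.913 0.668
endloop
endfacet
facet normal 0.351 0.079 0.933
outer loop
vertex -2.078 -2.831 1.629
vertex -1.481 -0.567 1.212
vertex -2.768 -2.212 1.836
endloop
endfacet
facet normal 0.727 -0.651 -0.217
outer loop
vertex -0.791 -1.186 1.006
vertex -2.078 -2.831 1.629
vertex -1.152 -1.268 0.044
endloop
endfacet
facet normal 0.350 0.080 0.933
outer loop
vertex -0.791 -1.186 1.006
vertex -1.481 -0.567 1.212
vertex -2.078 -2.831 1.629
endloop
endfacet
facet normal -0.727 0.651 0.217
outer loop
vertex -2.768 -2.212 1.836
vertex -1.481 -0.567 1.212
vertex -3.129 -2.294 0.874
endloop
endfacet
facet normal -0.351 -0.079 -0.933
outer loop
vertex -1.842 -0.649 0.251
vertex -1.152 -1.268 0.044
vertex -3.129 -2.294 0.874
endloop
endfacet
facet normal -0.727 0.651 0.218
outer loop
vertex -3.129 -2.294 0.874
vertex -1.481 -0.567 1.212
vertex -1.842 -0.649 0.251
endloop
endfacet
facet normal 0.591 0.754 -0.286
outer loop
vertex -1.842 -0.649 0.251
vertex -0.791 -1.186 1.006
vertex -1.152 -1.268 0.044
endloop
endfacet
facet normal 0.591 0.754 -0.286
outer loop
vertex -1.481 -0.567 1.212
vertex -0.791 -1.186 1.006
vertex -1.842 -0.649 0.251
endloop
endfacet

endsolid


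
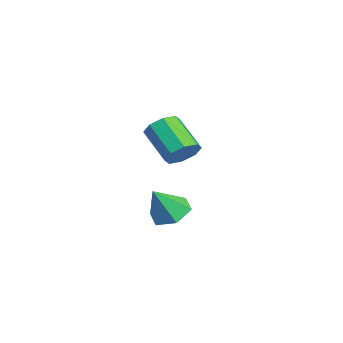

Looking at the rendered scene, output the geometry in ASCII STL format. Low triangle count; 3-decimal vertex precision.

solid 
facet normal 0.698 0.383 -0.605
outer loop
vertex -0.005 2.48 -1.168
vertex -0.574 3.056 -1.459
vertex -0.004 3.036 -0.815
endloop
endfacet
facet normal 0.717 -0.375 0.588
outer loop
vertex -0.005 2.48 -1.168
vertex -0.004 3.036 -0.815
vertex -1.337 1.749 -0.01
endloop
endfacet
facet normal 0.717 -0.375 0.588
outer loop
vertex -1.337 1.749 -0.01
vertex -0.004 3.036 -0.815
vertex -1.335 2.305 0.342
endloop
endfacet
facet normal -0.697 -0.382 0.607
outer loop
vertex -1.337 1.749 -0.01
vertex -1.335 2.305 0.342
vertex -1.906 2.324 -0.301
endloop
endfacet
facet normal 0.698 0.383 -0.606
outer loop
vertex -0.004 3.036 -0.815
vertex -0.574 3.056 -1.459
vertex -0.337 3.603 -0.84
endloop
endfacet
facet normal 0.508 0.333 0.795
outer loop
vertex -0.004 3.036 -0.815
vertex -0.337 3.603 -0.84
vertex -1.335 2.305 0.342
endloop
endfacet
facet normal 0.509 0.332 0.794
outer loop
vertex -1.335 2.305 0.342
vertex -0.337 3.603 -0.84
vertex -1.668 2.872 0.318
endloop
endfacet
facet normal -0.696 -0.383 0.607
outer loop
vertex -1.335 2.305 0.342
vertex -1.668 2.872 0.318
vertex -1.906 2.324 -0.301
endloop
endfacet
facet normal 0.697 0.383 -0.606
outer loop
vertex -0.337 3.603 -0.84
vertex -0.574 3.056 -1.459
vertex -0.809 3.85 -1.227
endloop
endfacet
facet normal 0.002 0.844 0.536
outer loop
vertex -0.337 3.603 -0.84
vertex -0.809 3.85 -1.227
vertex -1.668 2.872 0.318
endloop
endfacet
facet normal 0.001 0.845 0.535
outer loop
vertex -1.668 2.872 0.318
vertex -0.809 3.85 -1.227
vertex -2.14 3.118 -0.069
endloop
endfacet
facet normal -0.697 -0.383 0.607
outer loop
vertex -1.668 2.872 0.318
vertex -2.14 3.118 -0.069
vertex -1.906 2.324 -0.301
endloop
endfacet
facet normal 0.697 0.383 -0.606
outer loop
vertex -0.809 3.85 -1.227
vertex -0.574 3.056 -1.459
vertex -1.143 3.631 -1.75
endloop
endfacet
facet normal -0.506 0.862 -0.037
outer loop
vertex -0.809 3.85 -1.227
vertex -1.143 3.631 -1.75
vertex -2.14 3.118 -0.069
endloop
endfacet
facet normal -0.505 0.862 -0.036
outer loop
vertex -2.14 3.118 -0.069
vertex -1.143 3.631 -1.75
vertex -2.475 2.9 -0.592
endloop
endfacet
facet normal -0.697 -0.383 0.606
outer loop
vertex -2.14 3.118 -0.069
vertex -2.475 2.9 -0.592
vertex -1.906 2.324 -0.301
endloop
endfacet
facet normal 0.697 0.382 -0.607
outer loop
vertex -1.143 3.631 -1.75
vertex -0.574 3.056 -1.459
vertex -1.145 3.075 -2.102
endloop
endfacet
facet normal -0.717 0.375 -0.588
outer loop
vertex -1.143 3.631 -1.75
vertex -1.145 3.075 -2.102
vertex -2.475 2.9 -0.592
endloop
endfacet
facet normal -0.717 0.375 -0.588
outer loop
vertex -2.475 2.9 -0.592
vertex -1.145 3.075 -2.102
vertex -2.476 2.344 -0.945
endloop
endfacet
facet normal -0.698 -0.383 0.605
outer loop
vertex -2.475 2.9 -0.592
vertex -2.476 2.344 -0.945
vertex -1.906 2.324 -0.301
endloop
endfacet
facet normal 0.696 0.383 -0.607
outer loop
vertex -1.145 3.075 -2.102
vertex -0.574 3.056 -1.459
vertex -0.812 2.508 -2.078
endloop
endfacet
facet normal -0.508 -0.332 -0.795
outer loop
vertex -1.145 3.075 -2.102
vertex -0.812 2.508 -2.078
vertex -2.476 2.344 -0.945
endloop
endfacet
facet normal -0.508 -0.333 -0.794
outer loop
vertex -2.476 2.344 -0.945
vertex -0.812 2.508 -2.078
vertex -2.143 1.777 -0.92
endloop
endfacet
facet normal -0.698 -0.383 0.606
outer loop
vertex -2.476 2.344 -0.945
vertex -2.143 1.777 -0.92
vertex -1.906 2.324 -0.301
endloop
endfacet
facet normal 0.697 0.383 -0.607
outer loop
vertex -0.812 2.508 -2.078
vertex -0.574 3.056 -1.459
vertex -0.34 2.262 -1.691
endloop
endfacet
facet normal -0.002 -0.845 -0.535
outer loop
vertex -0.812 2.508 -2.078
vertex -0.34 2.262 -1.691
vertex -2.143 1.777 -0.92
endloop
endfacet
facet normal -0.002 -0.844 -0.536
outer loop
vertex -2.143 1.777 -0.92
vertex -0.34 2.262 -1.691
vertex -1.671 1.53 -0.533
endloop
endfacet
facet normal -0.697 -0.383 0.606
outer loop
vertex -2.143 1.777 -0.92
vertex -1.671 1.53 -0.533
vertex -1.906 2.324 -0.301
endloop
endfacet
facet normal 0.697 0.383 -0.606
outer loop
vertex -0.34 2.262 -1.691
vertex -0.574 3.056 -1.459
vertex -0.005 2.48 -1.168
endloop
endfacet
facet normal 0.505 -0.862 0.036
outer loop
vertex -0.34 2.262 -1.691
vertex -0.005 2.48 -1.168
vertex -1.671 1.53 -0.533
endloop
endfacet
facet normal 0.506 -0.862 0.038
outer loop
vertex -1.671 1.53 -0.533
vertex -0.005 2.48 -1.168
vertex -1.337 1.749 -0.01
endloop
endfacet
facet normal -0.697 -0.383 0.606
outer loop
vertex -1.671 1.53 -0.533
vertex -1.337 1.749 -0.01
vertex -1.906 2.324 -0.301
endloop
endfacet
facet normal -0.275 0.475 -0.836
outer loop
vertex 4.274 2.19 -3.195
vertex 3.38 2.07 -2.969
vertex 3.833 2.831 -2.686
endloop
endfacet
facet normal 0.871 0.275 0.408
outer loop
vertex 4.274 2.19 -3.195
vertex 3.833 2.831 -2.686
vertex 3.82 1.31 -1.631
endloop
endfacet
facet normal -0.276 0.475 -0.836
outer loop
vertex 3.833 2.831 -2.686
vertex 3.38 2.07 -2.969
vertex 2.939 2.711 -2.459
endloop
endfacet
facet normal 0.131 0.564 0.815
outer loop
vertex 3.833 2.831 -2.686
vertex 2.939 2.711 -2.459
vertex 3.82 1.31 -1.631
endloop
endfacet
facet normal -0.276 0.475 -0.836
outer loop
vertex 2.939 2.711 -2.459
vertex 3.38 2.07 -2.969
vertex 2.486 1.95 -2.742
endloop
endfacet
facet normal -0.616 0.076 0.784
outer loop
vertex 2.939 2.711 -2.459
vertex 2.486 1.95 -2.742
vertex 3.82 1.31 -1.631
endloop
endfacet
facet normal -0.276 0.475 -0.835
outer loop
vertex 2.486 1.95 -2.742
vertex 3.38 2.07 -2.969
vertex 2.926 1.309 -3.252
endloop
endfacet
facet normal -0.624 -0.702 0.344
outer loop
vertex 2.486 1.95 -2.742
vertex 2.926 1.309 -3.252
vertex 3.82 1.31 -1.631
endloop
endfacet
facet normal -0.275 0.475 -0.836
outer loop
vertex 2.926 1.309 -3.252
vertex 3.38 2.07 -2.969
vertex 3.82 1.429 -3.478
endloop
endfacet
facet normal 0.117 -0.991 -0.064
outer loop
vertex 2.926 1.309 -3.252
vertex 3.82 1.429 -3.478
vertex 3.82 1.31 -1.631
endloop
endfacet
facet normal -0.275 0.475 -0.836
outer loop
vertex 3.82 1.429 -3.478
vertex 3.38 2.07 -2.969
vertex 4.274 2.19 -3.195
endloop
endfacet
facet normal 0.864 -0.503 -0.032
outer loop
vertex 3.82 1.429 -3.478
vertex 4.274 2.19 -3.195
vertex 3.82 1.31 -1.631
endloop
endfacet

endsolid
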